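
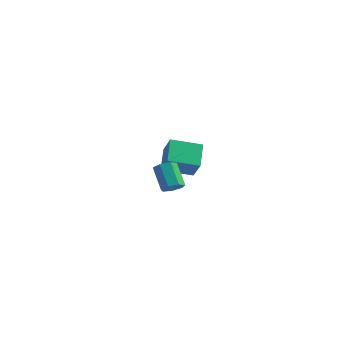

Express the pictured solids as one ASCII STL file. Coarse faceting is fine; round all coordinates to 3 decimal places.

solid 
facet normal 0.562 -0.253 -0.788
outer loop
vertex 4.165 -3.193 -1.348
vertex 3.68 -3.074 -1.732
vertex 4.132 -2.681 -1.536
endloop
endfacet
facet normal 0.825 0.241 0.511
outer loop
vertex 4.165 -3.193 -1.348
vertex 4.132 -2.681 -1.536
vertex 3.305 -2.805 -0.143
endloop
endfacet
facet normal 0.825 0.242 0.511
outer loop
vertex 3.305 -2.805 -0.143
vertex 4.132 -2.681 -1.536
vertex 3.272 -2.293 -0.332
endloop
endfacet
facet normal -0.562 0.254 0.787
outer loop
vertex 3.305 -2.805 -0.143
vertex 3.272 -2.293 -0.332
vertex 2.82 -2.686 -0.528
endloop
endfacet
facet normal 0.561 -0.253 -0.788
outer loop
vertex 4.132 -2.681 -1.536
vertex 3.68 -3.074 -1.732
vertex 3.758 -2.464 -1.872
endloop
endfacet
facet normal 0.468 0.883 0.050
outer loop
vertex 4.132 -2.681 -1.536
vertex 3.758 -2.464 -1.872
vertex 3.272 -2.293 -0.332
endloop
endfacet
facet normal 0.467 0.883 0.049
outer loop
vertex 3.272 -2.293 -0.332
vertex 3.758 -2.464 -1.872
vertex 2.899 -2.077 -0.667
endloop
endfacet
facet normal -0.561 0.253 0.788
outer loop
vertex 3.272 -2.293 -0.332
vertex 2.899 -2.077 -0.667
vertex 2.82 -2.686 -0.528
endloop
endfacet
facet normal 0.563 -0.253 -0.787
outer loop
vertex 3.758 -2.464 -1.872
vertex 3.68 -3.074 -1.732
vertex 3.326 -2.707 -2.103
endloop
endfacet
facet normal -0.243 0.860 -0.449
outer loop
vertex 3.758 -2.464 -1.872
vertex 3.326 -2.707 -2.103
vertex 2.899 -2.077 -0.667
endloop
endfacet
facet normal -0.243 0.860 -0.449
outer loop
vertex 2.899 -2.077 -0.667
vertex 3.326 -2.707 -2.103
vertex 2.466 -2.32 -0.898
endloop
endfacet
facet normal -0.562 0.253 0.788
outer loop
vertex 2.899 -2.077 -0.667
vertex 2.466 -2.32 -0.898
vertex 2.82 -2.686 -0.528
endloop
endfacet
facet normal 0.562 -0.254 -0.787
outer loop
vertex 3.326 -2.707 -2.103
vertex 3.68 -3.074 -1.732
vertex 3.16 -3.226 -2.054
endloop
endfacet
facet normal -0.770 0.189 -0.610
outer loop
vertex 3.326 -2.707 -2.103
vertex 3.16 -3.226 -2.054
vertex 2.466 -2.32 -0.898
endloop
endfacet
facet normal -0.769 0.190 -0.610
outer loop
vertex 2.466 -2.32 -0.898
vertex 3.16 -3.226 -2.054
vertex 2.3 -2.838 -0.85
endloop
endfacet
facet normal -0.562 0.253 0.788
outer loop
vertex 2.466 -2.32 -0.898
vertex 2.3 -2.838 -0.85
vertex 2.82 -2.686 -0.528
endloop
endfacet
facet normal 0.562 -0.252 -0.788
outer loop
vertex 3.16 -3.226 -2.054
vertex 3.68 -3.074 -1.732
vertex 3.386 -3.63 -1.764
endloop
endfacet
facet normal -0.717 -0.624 -0.311
outer loop
vertex 3.16 -3.226 -2.054
vertex 3.386 -3.63 -1.764
vertex 2.3 -2.838 -0.85
endloop
endfacet
facet normal -0.717 -0.624 -0.311
outer loop
vertex 2.3 -2.838 -0.85
vertex 3.386 -3.63 -1.764
vertex 2.526 -3.243 -0.559
endloop
endfacet
facet normal -0.562 0.253 0.788
outer loop
vertex 2.3 -2.838 -0.85
vertex 2.526 -3.243 -0.559
vertex 2.82 -2.686 -0.528
endloop
endfacet
facet normal 0.563 -0.252 -0.787
outer loop
vertex 3.386 -3.63 -1.764
vertex 3.68 -3.074 -1.732
vertex 3.833 -3.615 -1.449
endloop
endfacet
facet normal -0.124 -0.967 0.222
outer loop
vertex 3.386 -3.63 -1.764
vertex 3.833 -3.615 -1.449
vertex 2.526 -3.243 -0.559
endloop
endfacet
facet normal -0.124 -0.967 0.222
outer loop
vertex 2.526 -3.243 -0.559
vertex 3.833 -3.615 -1.449
vertex 2.973 -3.228 -0.244
endloop
endfacet
facet normal -0.563 0.253 0.787
outer loop
vertex 2.526 -3.243 -0.559
vertex 2.973 -3.228 -0.244
vertex 2.82 -2.686 -0.528
endloop
endfacet
facet normal 0.562 -0.253 -0.788
outer loop
vertex 3.833 -3.615 -1.449
vertex 3.68 -3.074 -1.732
vertex 4.165 -3.193 -1.348
endloop
endfacet
facet normal 0.561 -0.582 0.588
outer loop
vertex 3.833 -3.615 -1.449
vertex 4.165 -3.193 -1.348
vertex 2.973 -3.228 -0.244
endloop
endfacet
facet normal 0.562 -0.582 0.588
outer loop
vertex 2.973 -3.228 -0.244
vertex 4.165 -3.193 -1.348
vertex 3.305 -2.805 -0.143
endloop
endfacet
facet normal -0.562 0.254 0.787
outer loop
vertex 2.973 -3.228 -0.244
vertex 3.305 -2.805 -0.143
vertex 2.82 -2.686 -0.528
endloop
endfacet
facet normal -0.678 -0.694 0.241
outer loop
vertex -1.165 2.208 -2.396
vertex -1.853 3.269 -1.274
vertex -2.089 2.74 -3.465
endloop
endfacet
facet normal 0.407 -0.628 -0.664
outer loop
vertex -0.847 4.011 -3.906
vertex -1.165 2.208 -2.396
vertex -2.089 2.74 -3.465
endloop
endfacet
facet normal -0.679 -0.694 0.241
outer loop
vertex -2.089 2.74 -3.465
vertex -1.853 3.269 -1.274
vertex -2.776 3.801 -2.344
endloop
endfacet
facet normal -0.612 0.352 -0.708
outer loop
vertex -2.776 3.801 -2.344
vertex -0.847 4.011 -3.906
vertex -2.089 2.74 -3.465
endloop
endfacet
facet normal 0.612 -0.352 0.708
outer loop
vertex -1.165 2.208 -2.396
vertex -0.611 4.54 -1.715
vertex -1.853 3.269 -1.274
endloop
endfacet
facet normal 0.407 -0.628 -0.663
outer loop
vertex 0.076 3.479 -2.836
vertex -1.165 2.208 -2.396
vertex -0.847 4.011 -3.906
endloop
endfacet
facet normal 0.612 -0.352 0.708
outer loop
vertex 0.076 3.479 -2.836
vertex -0.611 4.54 -1.715
vertex -1.165 2.208 -2.396
endloop
endfacet
facet normal -0.407 0.628 0.663
outer loop
vertex -1.853 3.269 -1.274
vertex -0.611 4.54 -1.715
vertex -2.776 3.801 -2.344
endloop
endfacet
facet normal -0.612 0.352 -0.708
outer loop
vertex -1.535 5.072 -2.784
vertex -0.847 4.011 -3.906
vertex -2.776 3.801 -2.344
endloop
endfacet
facet normal -0.407 0.627 0.664
outer loop
vertex -2.776 3.801 -2.344
vertex -0.611 4.54 -1.715
vertex -1.535 5.072 -2.784
endloop
endfacet
facet normal 0.679 0.694 -0.240
outer loop
vertex -1.535 5.072 -2.784
vertex 0.076 3.479 -2.836
vertex -0.847 4.011 -3.906
endloop
endfacet
facet normal 0.678 0.694 -0.241
outer loop
vertex -0.611 4.54 -1.715
vertex 0.076 3.479 -2.836
vertex -1.535 5.072 -2.784
endloop
endfacet

endsolid


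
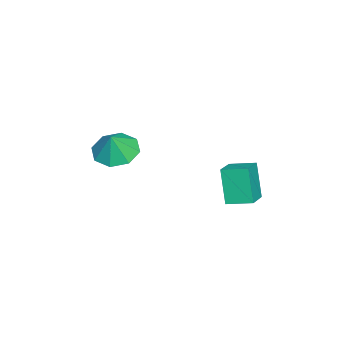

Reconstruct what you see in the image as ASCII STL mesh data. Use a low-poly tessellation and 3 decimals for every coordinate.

solid 
facet normal -0.440 0.047 -0.897
outer loop
vertex 3.472 -3.258 -0.051
vertex 2.655 -3.255 0.35
vertex 3.247 -2.614 0.093
endloop
endfacet
facet normal 0.931 0.270 0.247
outer loop
vertex 3.472 -3.258 -0.051
vertex 3.247 -2.614 0.093
vertex 3.125 -3.305 1.31
endloop
endfacet
facet normal -0.439 0.046 -0.897
outer loop
vertex 3.247 -2.614 0.093
vertex 2.655 -3.255 0.35
vertex 2.675 -2.346 0.387
endloop
endfacet
facet normal 0.558 0.696 0.451
outer loop
vertex 3.247 -2.614 0.093
vertex 2.675 -2.346 0.387
vertex 3.125 -3.305 1.31
endloop
endfacet
facet normal -0.440 0.046 -0.897
outer loop
vertex 2.675 -2.346 0.387
vertex 2.655 -3.255 0.35
vertex 2.092 -2.611 0.659
endloop
endfacet
facet normal 0.017 0.698 0.716
outer loop
vertex 2.675 -2.346 0.387
vertex 2.092 -2.611 0.659
vertex 3.125 -3.305 1.31
endloop
endfacet
facet normal -0.440 0.046 -0.897
outer loop
vertex 2.092 -2.611 0.659
vertex 2.655 -3.255 0.35
vertex 1.838 -3.253 0.751
endloop
endfacet
facet normal -0.374 0.275 0.886
outer loop
vertex 2.092 -2.611 0.659
vertex 1.838 -3.253 0.751
vertex 3.125 -3.305 1.31
endloop
endfacet
facet normal -0.440 0.046 -0.897
outer loop
vertex 1.838 -3.253 0.751
vertex 2.655 -3.255 0.35
vertex 2.062 -3.896 0.608
endloop
endfacet
facet normal -0.388 -0.327 0.862
outer loop
vertex 1.838 -3.253 0.751
vertex 2.062 -3.896 0.608
vertex 3.125 -3.305 1.31
endloop
endfacet
facet normal -0.441 0.047 -0.897
outer loop
vertex 2.062 -3.896 0.608
vertex 2.655 -3.255 0.35
vertex 2.634 -4.164 0.313
endloop
endfacet
facet normal -0.015 -0.754 0.657
outer loop
vertex 2.062 -3.896 0.608
vertex 2.634 -4.164 0.313
vertex 3.125 -3.305 1.31
endloop
endfacet
facet normal -0.439 0.047 -0.897
outer loop
vertex 2.634 -4.164 0.313
vertex 2.655 -3.255 0.35
vertex 3.218 -3.9 0.041
endloop
endfacet
facet normal 0.524 -0.756 0.393
outer loop
vertex 2.634 -4.164 0.313
vertex 3.218 -3.9 0.041
vertex 3.125 -3.305 1.31
endloop
endfacet
facet normal -0.440 0.046 -0.897
outer loop
vertex 3.218 -3.9 0.041
vertex 2.655 -3.255 0.35
vertex 3.472 -3.258 -0.051
endloop
endfacet
facet normal 0.917 -0.331 0.222
outer loop
vertex 3.218 -3.9 0.041
vertex 3.472 -3.258 -0.051
vertex 3.125 -3.305 1.31
endloop
endfacet
facet normal -0.941 0.083 -0.327
outer loop
vertex 0.922 0.562 -0.946
vertex 0.935 1.588 -0.724
vertex 1.454 0.869 -2.401
endloop
endfacet
facet normal -0.012 -0.977 -0.211
outer loop
vertex 2.565 0.772 -2.016
vertex 0.922 0.562 -0.946
vertex 1.454 0.869 -2.401
endloop
endfacet
facet normal -0.942 0.082 -0.327
outer loop
vertex 1.454 0.869 -2.401
vertex 0.935 1.588 -0.724
vertex 1.467 1.895 -2.18
endloop
endfacet
facet normal 0.336 0.194 -0.922
outer loop
vertex 1.467 1.895 -2.18
vertex 2.565 0.772 -2.016
vertex 1.454 0.869 -2.401
endloop
endfacet
facet normal -0.336 -0.195 0.921
outer loop
vertex 0.922 0.562 -0.946
vertex 2.046 1.491 -0.339
vertex 0.935 1.588 -0.724
endloop
endfacet
facet normal -0.012 -0.978 -0.211
outer loop
vertex 2.033 0.465 -0.56
vertex 0.922 0.562 -0.946
vertex 2.565 0.772 -2.016
endloop
endfacet
facet normal -0.337 -0.194 0.921
outer loop
vertex 2.033 0.465 -0.56
vertex 2.046 1.491 -0.339
vertex 0.922 0.562 -0.946
endloop
endfacet
facet normal 0.012 0.977 0.211
outer loop
vertex 0.935 1.588 -0.724
vertex 2.046 1.491 -0.339
vertex 1.467 1.895 -2.18
endloop
endfacet
facet normal 0.337 0.195 -0.921
outer loop
vertex 2.578 1.798 -1.794
vertex 2.565 0.772 -2.016
vertex 1.467 1.895 -2.18
endloop
endfacet
facet normal 0.012 0.977 0.211
outer loop
vertex 1.467 1.895 -2.18
vertex 2.046 1.491 -0.339
vertex 2.578 1.798 -1.794
endloop
endfacet
facet normal 0.942 -0.083 0.327
outer loop
vertex 2.578 1.798 -1.794
vertex 2.033 0.465 -0.56
vertex 2.565 0.772 -2.016
endloop
endfacet
facet normal 0.941 -0.082 0.327
outer loop
vertex 2.046 1.491 -0.339
vertex 2.033 0.465 -0.56
vertex 2.578 1.798 -1.794
endloop
endfacet

endsolid


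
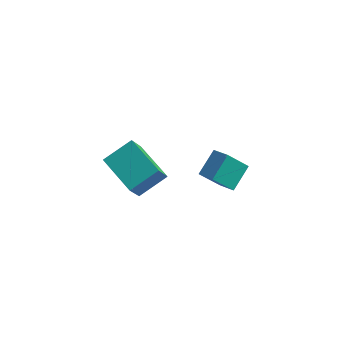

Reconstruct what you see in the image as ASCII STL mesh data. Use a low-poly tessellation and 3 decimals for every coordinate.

solid 
facet normal -0.552 -0.696 -0.460
outer loop
vertex -1.456 0.281 -2.945
vertex -3.249 1.261 -2.277
vertex -1.469 1.336 -4.526
endloop
endfacet
facet normal 0.834 -0.456 -0.311
outer loop
vertex -0.531 2.519 -3.743
vertex -1.456 0.281 -2.945
vertex -1.469 1.336 -4.526
endloop
endfacet
facet normal -0.552 -0.696 -0.460
outer loop
vertex -1.469 1.336 -4.526
vertex -3.249 1.261 -2.277
vertex -3.262 2.316 -3.857
endloop
endfacet
facet normal -0.007 0.556 -0.831
outer loop
vertex -3.262 2.316 -3.857
vertex -0.531 2.519 -3.743
vertex -1.469 1.336 -4.526
endloop
endfacet
facet normal 0.006 -0.555 0.832
outer loop
vertex -1.456 0.281 -2.945
vertex -2.311 2.444 -1.494
vertex -3.249 1.261 -2.277
endloop
endfacet
facet normal 0.834 -0.456 -0.311
outer loop
vertex -0.518 1.464 -2.163
vertex -1.456 0.281 -2.945
vertex -0.531 2.519 -3.743
endloop
endfacet
facet normal 0.007 -0.555 0.832
outer loop
vertex -0.518 1.464 -2.163
vertex -2.311 2.444 -1.494
vertex -1.456 0.281 -2.945
endloop
endfacet
facet normal -0.834 0.456 0.311
outer loop
vertex -3.249 1.261 -2.277
vertex -2.311 2.444 -1.494
vertex -3.262 2.316 -3.857
endloop
endfacet
facet normal -0.007 0.555 -0.832
outer loop
vertex -2.324 3.499 -3.075
vertex -0.531 2.519 -3.743
vertex -3.262 2.316 -3.857
endloop
endfacet
facet normal -0.834 0.456 0.311
outer loop
vertex -3.262 2.316 -3.857
vertex -2.311 2.444 -1.494
vertex -2.324 3.499 -3.075
endloop
endfacet
facet normal 0.552 0.696 0.460
outer loop
vertex -2.324 3.499 -3.075
vertex -0.518 1.464 -2.163
vertex -0.531 2.519 -3.743
endloop
endfacet
facet normal 0.552 0.696 0.460
outer loop
vertex -2.311 2.444 -1.494
vertex -0.518 1.464 -2.163
vertex -2.324 3.499 -3.075
endloop
endfacet
facet normal -0.603 -0.345 0.719
outer loop
vertex 3.302 -1.465 1.897
vertex 3.538 -0.318 2.645
vertex 2.468 -0.987 1.427
endloop
endfacet
facet normal -0.170 -0.826 -0.538
outer loop
vertex 3.282 -0.522 0.455
vertex 3.302 -1.465 1.897
vertex 2.468 -0.987 1.427
endloop
endfacet
facet normal -0.603 -0.344 0.719
outer loop
vertex 2.468 -0.987 1.427
vertex 3.538 -0.318 2.645
vertex 2.704 0.16 2.174
endloop
endfacet
facet normal -0.780 0.446 -0.439
outer loop
vertex 2.704 0.16 2.174
vertex 3.282 -0.522 0.455
vertex 2.468 -0.987 1.427
endloop
endfacet
facet normal 0.780 -0.447 0.439
outer loop
vertex 3.302 -1.465 1.897
vertex 4.352 0.147 1.673
vertex 3.538 -0.318 2.645
endloop
endfacet
facet normal -0.170 -0.826 -0.538
outer loop
vertex 4.116 -1.0 0.926
vertex 3.302 -1.465 1.897
vertex 3.282 -0.522 0.455
endloop
endfacet
facet normal 0.779 -0.447 0.439
outer loop
vertex 4.116 -1.0 0.926
vertex 4.352 0.147 1.673
vertex 3.302 -1.465 1.897
endloop
endfacet
facet normal 0.170 0.826 0.537
outer loop
vertex 3.538 -0.318 2.645
vertex 4.352 0.147 1.673
vertex 2.704 0.16 2.174
endloop
endfacet
facet normal -0.779 0.447 -0.439
outer loop
vertex 3.518 0.625 1.203
vertex 3.282 -0.522 0.455
vertex 2.704 0.16 2.174
endloop
endfacet
facet normal 0.170 0.826 0.538
outer loop
vertex 2.704 0.16 2.174
vertex 4.352 0.147 1.673
vertex 3.518 0.625 1.203
endloop
endfacet
facet normal 0.604 0.345 -0.719
outer loop
vertex 3.518 0.625 1.203
vertex 4.116 -1.0 0.926
vertex 3.282 -0.522 0.455
endloop
endfacet
facet normal 0.603 0.345 -0.720
outer loop
vertex 4.352 0.147 1.673
vertex 4.116 -1.0 0.926
vertex 3.518 0.625 1.203
endloop
endfacet

endsolid


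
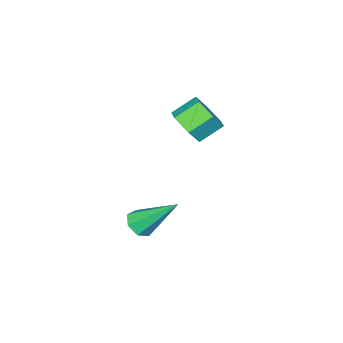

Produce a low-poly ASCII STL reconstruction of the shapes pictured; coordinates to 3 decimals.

solid 
facet normal 0.765 -0.335 -0.550
outer loop
vertex 1.12 0.181 2.127
vertex 0.663 0.281 1.43
vertex 1.141 0.911 1.712
endloop
endfacet
facet normal 0.643 0.364 0.674
outer loop
vertex 1.12 0.181 2.127
vertex 1.141 0.911 1.712
vertex 0.255 0.559 2.748
endloop
endfacet
facet normal 0.642 0.365 0.674
outer loop
vertex 0.255 0.559 2.748
vertex 1.141 0.911 1.712
vertex 0.275 1.289 2.333
endloop
endfacet
facet normal -0.766 0.334 0.550
outer loop
vertex 0.255 0.559 2.748
vertex 0.275 1.289 2.333
vertex -0.203 0.659 2.05
endloop
endfacet
facet normal 0.765 -0.335 -0.550
outer loop
vertex 1.141 0.911 1.712
vertex 0.663 0.281 1.43
vertex 0.684 1.011 1.015
endloop
endfacet
facet normal 0.343 0.935 -0.091
outer loop
vertex 1.141 0.911 1.712
vertex 0.684 1.011 1.015
vertex 0.275 1.289 2.333
endloop
endfacet
facet normal 0.343 0.935 -0.091
outer loop
vertex 0.275 1.289 2.333
vertex 0.684 1.011 1.015
vertex -0.182 1.389 1.636
endloop
endfacet
facet normal -0.766 0.334 0.550
outer loop
vertex 0.275 1.289 2.333
vertex -0.182 1.389 1.636
vertex -0.203 0.659 2.05
endloop
endfacet
facet normal 0.765 -0.335 -0.550
outer loop
vertex 0.684 1.011 1.015
vertex 0.663 0.281 1.43
vertex 0.205 0.381 0.732
endloop
endfacet
facet normal -0.299 0.571 -0.765
outer loop
vertex 0.684 1.011 1.015
vertex 0.205 0.381 0.732
vertex -0.182 1.389 1.636
endloop
endfacet
facet normal -0.300 0.571 -0.765
outer loop
vertex -0.182 1.389 1.636
vertex 0.205 0.381 0.732
vertex -0.66 0.759 1.353
endloop
endfacet
facet normal -0.766 0.334 0.550
outer loop
vertex -0.182 1.389 1.636
vertex -0.66 0.759 1.353
vertex -0.203 0.659 2.05
endloop
endfacet
facet normal 0.766 -0.334 -0.550
outer loop
vertex 0.205 0.381 0.732
vertex 0.663 0.281 1.43
vertex 0.185 -0.349 1.147
endloop
endfacet
facet normal -0.643 -0.365 -0.673
outer loop
vertex 0.205 0.381 0.732
vertex 0.185 -0.349 1.147
vertex -0.66 0.759 1.353
endloop
endfacet
facet normal -0.642 -0.365 -0.674
outer loop
vertex -0.66 0.759 1.353
vertex 0.185 -0.349 1.147
vertex -0.681 0.029 1.768
endloop
endfacet
facet normal -0.765 0.335 0.550
outer loop
vertex -0.66 0.759 1.353
vertex -0.681 0.029 1.768
vertex -0.203 0.659 2.05
endloop
endfacet
facet normal 0.766 -0.334 -0.550
outer loop
vertex 0.185 -0.349 1.147
vertex 0.663 0.281 1.43
vertex 0.642 -0.449 1.844
endloop
endfacet
facet normal -0.343 -0.935 0.091
outer loop
vertex 0.185 -0.349 1.147
vertex 0.642 -0.449 1.844
vertex -0.681 0.029 1.768
endloop
endfacet
facet normal -0.343 -0.935 0.091
outer loop
vertex -0.681 0.029 1.768
vertex 0.642 -0.449 1.844
vertex -0.224 -0.071 2.465
endloop
endfacet
facet normal -0.765 0.335 0.550
outer loop
vertex -0.681 0.029 1.768
vertex -0.224 -0.071 2.465
vertex -0.203 0.659 2.05
endloop
endfacet
facet normal 0.766 -0.334 -0.550
outer loop
vertex 0.642 -0.449 1.844
vertex 0.663 0.281 1.43
vertex 1.12 0.181 2.127
endloop
endfacet
facet normal 0.299 -0.571 0.765
outer loop
vertex 0.642 -0.449 1.844
vertex 1.12 0.181 2.127
vertex -0.224 -0.071 2.465
endloop
endfacet
facet normal 0.299 -0.571 0.764
outer loop
vertex -0.224 -0.071 2.465
vertex 1.12 0.181 2.127
vertex 0.255 0.559 2.748
endloop
endfacet
facet normal -0.765 0.335 0.550
outer loop
vertex -0.224 -0.071 2.465
vertex 0.255 0.559 2.748
vertex -0.203 0.659 2.05
endloop
endfacet
facet normal 0.282 -0.640 -0.714
outer loop
vertex 3.043 -0.307 -2.436
vertex 2.79 0.078 -2.881
vertex 3.385 0.077 -2.645
endloop
endfacet
facet normal 0.636 -0.155 0.756
outer loop
vertex 3.043 -0.307 -2.436
vertex 3.385 0.077 -2.645
vertex 2.19 1.442 -1.359
endloop
endfacet
facet normal 0.282 -0.640 -0.715
outer loop
vertex 3.385 0.077 -2.645
vertex 2.79 0.078 -2.881
vertex 3.28 0.462 -3.031
endloop
endfacet
facet normal 0.834 0.487 0.259
outer loop
vertex 3.385 0.077 -2.645
vertex 3.28 0.462 -3.031
vertex 2.19 1.442 -1.359
endloop
endfacet
facet normal 0.282 -0.640 -0.715
outer loop
vertex 3.28 0.462 -3.031
vertex 2.79 0.078 -2.881
vertex 2.806 0.558 -3.304
endloop
endfacet
facet normal 0.349 0.890 -0.294
outer loop
vertex 3.28 0.462 -3.031
vertex 2.806 0.558 -3.304
vertex 2.19 1.442 -1.359
endloop
endfacet
facet normal 0.282 -0.640 -0.715
outer loop
vertex 2.806 0.558 -3.304
vertex 2.79 0.078 -2.881
vertex 2.32 0.293 -3.259
endloop
endfacet
facet normal -0.453 0.749 -0.484
outer loop
vertex 2.806 0.558 -3.304
vertex 2.32 0.293 -3.259
vertex 2.19 1.442 -1.359
endloop
endfacet
facet normal 0.282 -0.640 -0.715
outer loop
vertex 2.32 0.293 -3.259
vertex 2.79 0.078 -2.881
vertex 2.189 -0.134 -2.928
endloop
endfacet
facet normal -0.971 0.168 -0.168
outer loop
vertex 2.32 0.293 -3.259
vertex 2.189 -0.134 -2.928
vertex 2.19 1.442 -1.359
endloop
endfacet
facet normal 0.282 -0.640 -0.714
outer loop
vertex 2.189 -0.134 -2.928
vertex 2.79 0.078 -2.881
vertex 2.51 -0.401 -2.562
endloop
endfacet
facet normal -0.813 -0.411 0.413
outer loop
vertex 2.189 -0.134 -2.928
vertex 2.51 -0.401 -2.562
vertex 2.19 1.442 -1.359
endloop
endfacet
facet normal 0.282 -0.640 -0.714
outer loop
vertex 2.51 -0.401 -2.562
vertex 2.79 0.078 -2.881
vertex 3.043 -0.307 -2.436
endloop
endfacet
facet normal -0.097 -0.556 0.826
outer loop
vertex 2.51 -0.401 -2.562
vertex 3.043 -0.307 -2.436
vertex 2.19 1.442 -1.359
endloop
endfacet

endsolid


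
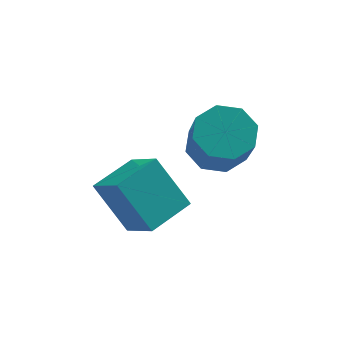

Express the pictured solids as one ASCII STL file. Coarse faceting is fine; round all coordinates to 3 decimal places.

solid 
facet normal -0.060 0.557 -0.828
outer loop
vertex 1.684 2.949 -3.143
vertex 0.82 3.398 -2.778
vertex 1.837 3.602 -2.715
endloop
endfacet
facet normal 0.979 -0.127 -0.157
outer loop
vertex 1.684 2.949 -3.143
vertex 1.837 3.602 -2.715
vertex 1.805 1.834 -1.488
endloop
endfacet
facet normal 0.979 -0.127 -0.157
outer loop
vertex 1.805 1.834 -1.488
vertex 1.837 3.602 -2.715
vertex 1.958 2.486 -1.059
endloop
endfacet
facet normal 0.061 -0.559 0.827
outer loop
vertex 1.805 1.834 -1.488
vertex 1.958 2.486 -1.059
vertex 0.94 2.282 -1.122
endloop
endfacet
facet normal -0.061 0.558 -0.827
outer loop
vertex 1.837 3.602 -2.715
vertex 0.82 3.398 -2.778
vertex 1.395 4.135 -2.323
endloop
endfacet
facet normal 0.829 0.490 0.269
outer loop
vertex 1.837 3.602 -2.715
vertex 1.395 4.135 -2.323
vertex 1.958 2.486 -1.059
endloop
endfacet
facet normal 0.830 0.489 0.269
outer loop
vertex 1.958 2.486 -1.059
vertex 1.395 4.135 -2.323
vertex 1.516 3.02 -0.667
endloop
endfacet
facet normal 0.061 -0.558 0.828
outer loop
vertex 1.958 2.486 -1.059
vertex 1.516 3.02 -0.667
vertex 0.94 2.282 -1.122
endloop
endfacet
facet normal -0.060 0.558 -0.828
outer loop
vertex 1.395 4.135 -2.323
vertex 0.82 3.398 -2.778
vertex 0.615 4.236 -2.198
endloop
endfacet
facet normal 0.193 0.820 0.538
outer loop
vertex 1.395 4.135 -2.323
vertex 0.615 4.236 -2.198
vertex 1.516 3.02 -0.667
endloop
endfacet
facet normal 0.193 0.820 0.538
outer loop
vertex 1.516 3.02 -0.667
vertex 0.615 4.236 -2.198
vertex 0.736 3.121 -0.542
endloop
endfacet
facet normal 0.060 -0.558 0.828
outer loop
vertex 1.516 3.02 -0.667
vertex 0.736 3.121 -0.542
vertex 0.94 2.282 -1.122
endloop
endfacet
facet normal -0.061 0.558 -0.828
outer loop
vertex 0.615 4.236 -2.198
vertex 0.82 3.398 -2.778
vertex -0.045 3.846 -2.412
endloop
endfacet
facet normal -0.556 0.670 0.492
outer loop
vertex 0.615 4.236 -2.198
vertex -0.045 3.846 -2.412
vertex 0.736 3.121 -0.542
endloop
endfacet
facet normal -0.556 0.670 0.492
outer loop
vertex 0.736 3.121 -0.542
vertex -0.045 3.846 -2.412
vertex 0.076 2.731 -0.757
endloop
endfacet
facet normal 0.060 -0.558 0.828
outer loop
vertex 0.736 3.121 -0.542
vertex 0.076 2.731 -0.757
vertex 0.94 2.282 -1.122
endloop
endfacet
facet normal -0.061 0.559 -0.827
outer loop
vertex -0.045 3.846 -2.412
vertex 0.82 3.398 -2.778
vertex -0.198 3.194 -2.841
endloop
endfacet
facet normal -0.979 0.127 0.157
outer loop
vertex -0.045 3.846 -2.412
vertex -0.198 3.194 -2.841
vertex 0.076 2.731 -0.757
endloop
endfacet
facet normal -0.979 0.127 0.157
outer loop
vertex 0.076 2.731 -0.757
vertex -0.198 3.194 -2.841
vertex -0.077 2.078 -1.185
endloop
endfacet
facet normal 0.060 -0.557 0.828
outer loop
vertex 0.076 2.731 -0.757
vertex -0.077 2.078 -1.185
vertex 0.94 2.282 -1.122
endloop
endfacet
facet normal -0.061 0.558 -0.828
outer loop
vertex -0.198 3.194 -2.841
vertex 0.82 3.398 -2.778
vertex 0.244 2.66 -3.233
endloop
endfacet
facet normal -0.830 -0.489 -0.269
outer loop
vertex -0.198 3.194 -2.841
vertex 0.244 2.66 -3.233
vertex -0.077 2.078 -1.185
endloop
endfacet
facet normal -0.829 -0.490 -0.269
outer loop
vertex -0.077 2.078 -1.185
vertex 0.244 2.66 -3.233
vertex 0.365 1.545 -1.577
endloop
endfacet
facet normal 0.061 -0.558 0.827
outer loop
vertex -0.077 2.078 -1.185
vertex 0.365 1.545 -1.577
vertex 0.94 2.282 -1.122
endloop
endfacet
facet normal -0.060 0.558 -0.828
outer loop
vertex 0.244 2.66 -3.233
vertex 0.82 3.398 -2.778
vertex 1.024 2.559 -3.358
endloop
endfacet
facet normal -0.193 -0.820 -0.538
outer loop
vertex 0.244 2.66 -3.233
vertex 1.024 2.559 -3.358
vertex 0.365 1.545 -1.577
endloop
endfacet
facet normal -0.193 -0.820 -0.538
outer loop
vertex 0.365 1.545 -1.577
vertex 1.024 2.559 -3.358
vertex 1.145 1.444 -1.702
endloop
endfacet
facet normal 0.060 -0.558 0.828
outer loop
vertex 0.365 1.545 -1.577
vertex 1.145 1.444 -1.702
vertex 0.94 2.282 -1.122
endloop
endfacet
facet normal -0.060 0.558 -0.828
outer loop
vertex 1.024 2.559 -3.358
vertex 0.82 3.398 -2.778
vertex 1.684 2.949 -3.143
endloop
endfacet
facet normal 0.556 -0.670 -0.492
outer loop
vertex 1.024 2.559 -3.358
vertex 1.684 2.949 -3.143
vertex 1.145 1.444 -1.702
endloop
endfacet
facet normal 0.556 -0.670 -0.492
outer loop
vertex 1.145 1.444 -1.702
vertex 1.684 2.949 -3.143
vertex 1.805 1.834 -1.488
endloop
endfacet
facet normal 0.061 -0.558 0.828
outer loop
vertex 1.145 1.444 -1.702
vertex 1.805 1.834 -1.488
vertex 0.94 2.282 -1.122
endloop
endfacet
facet normal -0.496 0.399 0.771
outer loop
vertex -2.441 0.232 -1.596
vertex -1.223 1.253 -1.34
vertex -3.135 1.311 -2.601
endloop
endfacet
facet normal -0.756 -0.635 -0.159
outer loop
vertex -2.157 0.527 -4.12
vertex -2.441 0.232 -1.596
vertex -3.135 1.311 -2.601
endloop
endfacet
facet normal -0.497 0.398 0.771
outer loop
vertex -3.135 1.311 -2.601
vertex -1.223 1.253 -1.34
vertex -1.917 2.333 -2.344
endloop
endfacet
facet normal -0.426 0.663 -0.616
outer loop
vertex -1.917 2.333 -2.344
vertex -2.157 0.527 -4.12
vertex -3.135 1.311 -2.601
endloop
endfacet
facet normal 0.426 -0.663 0.616
outer loop
vertex -2.441 0.232 -1.596
vertex -0.245 0.469 -2.859
vertex -1.223 1.253 -1.34
endloop
endfacet
facet normal -0.757 -0.634 -0.159
outer loop
vertex -1.463 -0.553 -3.116
vertex -2.441 0.232 -1.596
vertex -2.157 0.527 -4.12
endloop
endfacet
facet normal 0.426 -0.663 0.616
outer loop
vertex -1.463 -0.553 -3.116
vertex -0.245 0.469 -2.859
vertex -2.441 0.232 -1.596
endloop
endfacet
facet normal 0.756 0.634 0.160
outer loop
vertex -1.223 1.253 -1.34
vertex -0.245 0.469 -2.859
vertex -1.917 2.333 -2.344
endloop
endfacet
facet normal -0.426 0.663 -0.616
outer loop
vertex -0.939 1.548 -3.864
vertex -2.157 0.527 -4.12
vertex -1.917 2.333 -2.344
endloop
endfacet
facet normal 0.756 0.635 0.159
outer loop
vertex -1.917 2.333 -2.344
vertex -0.245 0.469 -2.859
vertex -0.939 1.548 -3.864
endloop
endfacet
facet normal 0.496 -0.398 -0.771
outer loop
vertex -0.939 1.548 -3.864
vertex -1.463 -0.553 -3.116
vertex -2.157 0.527 -4.12
endloop
endfacet
facet normal 0.497 -0.398 -0.771
outer loop
vertex -0.245 0.469 -2.859
vertex -1.463 -0.553 -3.116
vertex -0.939 1.548 -3.864
endloop
endfacet

endsolid


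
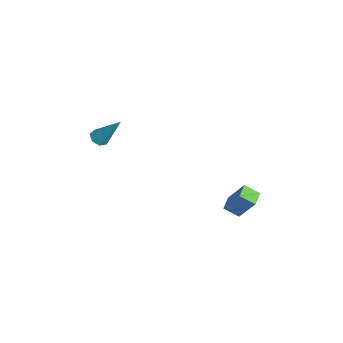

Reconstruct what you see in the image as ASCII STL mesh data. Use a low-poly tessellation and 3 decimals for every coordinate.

solid 
facet normal -0.899 0.414 0.147
outer loop
vertex 0.355 2.888 -3.329
vertex 0.909 3.607 -1.963
vertex 0.624 3.654 -3.842
endloop
endfacet
facet normal -0.338 -0.439 -0.833
outer loop
vertex 1.451 3.273 -3.977
vertex 0.355 2.888 -3.329
vertex 0.624 3.654 -3.842
endloop
endfacet
facet normal -0.898 0.415 0.147
outer loop
vertex 0.624 3.654 -3.842
vertex 0.909 3.607 -1.963
vertex 1.179 4.373 -2.476
endloop
endfacet
facet normal 0.280 0.798 -0.534
outer loop
vertex 1.179 4.373 -2.476
vertex 1.451 3.273 -3.977
vertex 0.624 3.654 -3.842
endloop
endfacet
facet normal -0.280 -0.798 0.534
outer loop
vertex 0.355 2.888 -3.329
vertex 1.736 3.226 -2.098
vertex 0.909 3.607 -1.963
endloop
endfacet
facet normal -0.338 -0.438 -0.833
outer loop
vertex 1.181 2.507 -3.464
vertex 0.355 2.888 -3.329
vertex 1.451 3.273 -3.977
endloop
endfacet
facet normal -0.281 -0.798 0.534
outer loop
vertex 1.181 2.507 -3.464
vertex 1.736 3.226 -2.098
vertex 0.355 2.888 -3.329
endloop
endfacet
facet normal 0.338 0.439 0.833
outer loop
vertex 0.909 3.607 -1.963
vertex 1.736 3.226 -2.098
vertex 1.179 4.373 -2.476
endloop
endfacet
facet normal 0.281 0.798 -0.534
outer loop
vertex 2.005 3.992 -2.611
vertex 1.451 3.273 -3.977
vertex 1.179 4.373 -2.476
endloop
endfacet
facet normal 0.338 0.439 0.832
outer loop
vertex 1.179 4.373 -2.476
vertex 1.736 3.226 -2.098
vertex 2.005 3.992 -2.611
endloop
endfacet
facet normal 0.898 -0.414 -0.146
outer loop
vertex 2.005 3.992 -2.611
vertex 1.181 2.507 -3.464
vertex 1.451 3.273 -3.977
endloop
endfacet
facet normal 0.898 -0.414 -0.147
outer loop
vertex 1.736 3.226 -2.098
vertex 1.181 2.507 -3.464
vertex 2.005 3.992 -2.611
endloop
endfacet
facet normal -0.345 -0.497 -0.796
outer loop
vertex 0.216 -3.65 1.402
vertex -0.296 -3.612 1.6
vertex -0.03 -3.263 1.267
endloop
endfacet
facet normal 0.844 0.420 -0.334
outer loop
vertex 0.216 -3.65 1.402
vertex -0.03 -3.263 1.267
vertex 0.416 -2.588 3.24
endloop
endfacet
facet normal -0.347 -0.496 -0.796
outer loop
vertex -0.03 -3.263 1.267
vertex -0.296 -3.612 1.6
vertex -0.476 -3.139 1.384
endloop
endfacet
facet normal 0.164 0.921 -0.352
outer loop
vertex -0.03 -3.263 1.267
vertex -0.476 -3.139 1.384
vertex 0.416 -2.588 3.24
endloop
endfacet
facet normal -0.346 -0.496 -0.797
outer loop
vertex -0.476 -3.139 1.384
vertex -0.296 -3.612 1.6
vertex -0.786 -3.371 1.663
endloop
endfacet
facet normal -0.578 0.815 0.036
outer loop
vertex -0.476 -3.139 1.384
vertex -0.786 -3.371 1.663
vertex 0.416 -2.588 3.24
endloop
endfacet
facet normal -0.347 -0.497 -0.796
outer loop
vertex -0.786 -3.371 1.663
vertex -0.296 -3.612 1.6
vertex -0.727 -3.784 1.895
endloop
endfacet
facet normal -0.824 0.184 0.537
outer loop
vertex -0.786 -3.371 1.663
vertex -0.727 -3.784 1.895
vertex 0.416 -2.588 3.24
endloop
endfacet
facet normal -0.346 -0.498 -0.795
outer loop
vertex -0.727 -3.784 1.895
vertex -0.296 -3.612 1.6
vertex -0.343 -4.067 1.905
endloop
endfacet
facet normal -0.388 -0.500 0.774
outer loop
vertex -0.727 -3.784 1.895
vertex -0.343 -4.067 1.905
vertex 0.416 -2.588 3.24
endloop
endfacet
facet normal -0.346 -0.497 -0.795
outer loop
vertex -0.343 -4.067 1.905
vertex -0.296 -3.612 1.6
vertex 0.076 -4.007 1.685
endloop
endfacet
facet normal 0.401 -0.719 0.568
outer loop
vertex -0.343 -4.067 1.905
vertex 0.076 -4.007 1.685
vertex 0.416 -2.588 3.24
endloop
endfacet
facet normal -0.345 -0.496 -0.797
outer loop
vertex 0.076 -4.007 1.685
vertex -0.296 -3.612 1.6
vertex 0.216 -3.65 1.402
endloop
endfacet
facet normal 0.947 -0.311 0.077
outer loop
vertex 0.076 -4.007 1.685
vertex 0.216 -3.65 1.402
vertex 0.416 -2.588 3.24
endloop
endfacet

endsolid


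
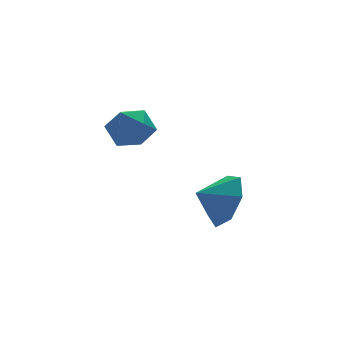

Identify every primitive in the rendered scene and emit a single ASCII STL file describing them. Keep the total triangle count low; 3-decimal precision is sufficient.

solid 
facet normal 0.869 -0.226 -0.440
outer loop
vertex 2.467 -3.091 0.399
vertex 1.983 -3.795 -0.195
vertex 2.147 -2.787 -0.388
endloop
endfacet
facet normal -0.334 0.826 0.455
outer loop
vertex 2.467 -3.091 0.399
vertex 2.147 -2.787 -0.388
vertex 1.097 -3.565 0.255
endloop
endfacet
facet normal 0.869 -0.226 -0.440
outer loop
vertex 2.147 -2.787 -0.388
vertex 1.983 -3.795 -0.195
vertex 1.704 -3.242 -1.03
endloop
endfacet
facet normal -0.633 0.767 -0.106
outer loop
vertex 2.147 -2.787 -0.388
vertex 1.704 -3.242 -1.03
vertex 1.097 -3.565 0.255
endloop
endfacet
facet normal 0.869 -0.226 -0.440
outer loop
vertex 1.704 -3.242 -1.03
vertex 1.983 -3.795 -0.195
vertex 1.471 -4.114 -1.042
endloop
endfacet
facet normal -0.899 0.245 -0.363
outer loop
vertex 1.704 -3.242 -1.03
vertex 1.471 -4.114 -1.042
vertex 1.097 -3.565 0.255
endloop
endfacet
facet normal 0.869 -0.226 -0.440
outer loop
vertex 1.471 -4.114 -1.042
vertex 1.983 -3.795 -0.195
vertex 1.624 -4.746 -0.416
endloop
endfacet
facet normal -0.930 -0.346 -0.122
outer loop
vertex 1.471 -4.114 -1.042
vertex 1.624 -4.746 -0.416
vertex 1.097 -3.565 0.255
endloop
endfacet
facet normal 0.869 -0.226 -0.440
outer loop
vertex 1.624 -4.746 -0.416
vertex 1.983 -3.795 -0.195
vertex 2.047 -4.662 0.376
endloop
endfacet
facet normal -0.704 -0.561 0.435
outer loop
vertex 1.624 -4.746 -0.416
vertex 2.047 -4.662 0.376
vertex 1.097 -3.565 0.255
endloop
endfacet
facet normal 0.869 -0.226 -0.440
outer loop
vertex 2.047 -4.662 0.376
vertex 1.983 -3.795 -0.195
vertex 2.422 -3.926 0.739
endloop
endfacet
facet normal -0.390 -0.240 0.889
outer loop
vertex 2.047 -4.662 0.376
vertex 2.422 -3.926 0.739
vertex 1.097 -3.565 0.255
endloop
endfacet
facet normal 0.869 -0.226 -0.440
outer loop
vertex 2.422 -3.926 0.739
vertex 1.983 -3.795 -0.195
vertex 2.467 -3.091 0.399
endloop
endfacet
facet normal -0.225 0.378 0.898
outer loop
vertex 2.422 -3.926 0.739
vertex 2.467 -3.091 0.399
vertex 1.097 -3.565 0.255
endloop
endfacet
facet normal -0.525 0.582 0.621
outer loop
vertex -0.104 -0.006 1.792
vertex 0.269 -0.381 2.459
vertex 0.621 0.311 2.108
endloop
endfacet
facet normal -0.402 0.916 0.003
outer loop
vertex -0.104 -0.006 1.792
vertex 0.621 0.311 2.108
vertex 0.508 0.264 1.265
endloop
endfacet
facet normal -0.678 0.519 -0.521
outer loop
vertex -0.104 -0.006 1.792
vertex 0.508 0.264 1.265
vertex 0.087 -0.456 1.095
endloop
endfacet
facet normal -0.972 -0.061 -0.227
outer loop
vertex -0.104 -0.006 1.792
vertex 0.087 -0.456 1.095
vertex -0.06 -0.855 1.833
endloop
endfacet
facet normal -0.878 -0.022 0.478
outer loop
vertex -0.104 -0.006 1.792
vertex -0.06 -0.855 1.833
vertex 0.269 -0.381 2.459
endloop
endfacet
facet normal 0.306 0.947 -0.094
outer loop
vertex 0.508 0.264 1.265
vertex 0.621 0.311 2.108
vertex 1.26 0.055 1.607
endloop
endfacet
facet normal 0.105 0.407 0.907
outer loop
vertex 0.621 0.311 2.108
vertex 0.269 -0.381 2.459
vertex 1.113 -0.344 2.345
endloop
endfacet
facet normal -0.466 -0.570 0.677
outer loop
vertex 0.269 -0.381 2.459
vertex -0.06 -0.855 1.833
vertex 0.692 -1.064 2.175
endloop
endfacet
facet normal -0.619 -0.633 -0.465
outer loop
vertex -0.06 -0.855 1.833
vertex 0.087 -0.456 1.095
vertex 0.579 -1.111 1.332
endloop
endfacet
facet normal -0.141 0.305 -0.942
outer loop
vertex 0.087 -0.456 1.095
vertex 0.508 0.264 1.265
vertex 0.931 -0.419 0.981
endloop
endfacet
facet normal 0.972 0.061 0.227
outer loop
vertex 1.304 -0.794 1.648
vertex 1.26 0.055 1.607
vertex 1.113 -0.344 2.345
endloop
endfacet
facet normal 0.678 -0.519 0.521
outer loop
vertex 1.304 -0.794 1.648
vertex 1.113 -0.344 2.345
vertex 0.692 -1.064 2.175
endloop
endfacet
facet normal 0.402 -0.916 -0.003
outer loop
vertex 1.304 -0.794 1.648
vertex 0.692 -1.064 2.175
vertex 0.579 -1.111 1.332
endloop
endfacet
facet normal 0.525 -0.582 -0.621
outer loop
vertex 1.304 -0.794 1.648
vertex 0.579 -1.111 1.332
vertex 0.931 -0.419 0.981
endloop
endfacet
facet normal 0.878 0.022 -0.478
outer loop
vertex 1.304 -0.794 1.648
vertex 0.931 -0.419 0.981
vertex 1.26 0.055 1.607
endloop
endfacet
facet normal 0.619 0.633 0.465
outer loop
vertex 1.113 -0.344 2.345
vertex 1.26 0.055 1.607
vertex 0.621 0.311 2.108
endloop
endfacet
facet normal 0.141 -0.305 0.942
outer loop
vertex 0.692 -1.064 2.175
vertex 1.113 -0.344 2.345
vertex 0.269 -0.381 2.459
endloop
endfacet
facet normal -0.306 -0.947 0.094
outer loop
vertex 0.579 -1.111 1.332
vertex 0.692 -1.064 2.175
vertex -0.06 -0.855 1.833
endloop
endfacet
facet normal -0.105 -0.407 -0.907
outer loop
vertex 0.931 -0.419 0.981
vertex 0.579 -1.111 1.332
vertex 0.087 -0.456 1.095
endloop
endfacet
facet normal 0.466 0.570 -0.677
outer loop
vertex 1.26 0.055 1.607
vertex 0.931 -0.419 0.981
vertex 0.508 0.264 1.265
endloop
endfacet

endsolid


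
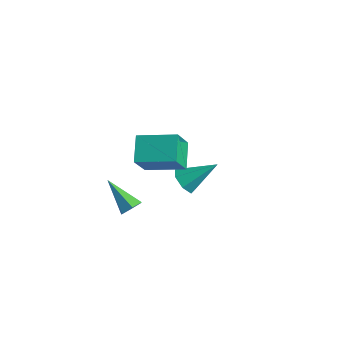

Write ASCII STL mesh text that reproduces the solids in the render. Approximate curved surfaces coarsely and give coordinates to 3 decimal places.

solid 
facet normal -0.496 -0.623 -0.605
outer loop
vertex 1.174 0.888 -5.016
vertex 0.422 1.086 -4.604
vertex 0.784 1.478 -5.304
endloop
endfacet
facet normal 0.831 0.332 -0.446
outer loop
vertex 1.174 0.888 -5.016
vertex 0.784 1.478 -5.304
vertex 1.478 2.414 -3.316
endloop
endfacet
facet normal -0.496 -0.623 -0.605
outer loop
vertex 0.784 1.478 -5.304
vertex 0.422 1.086 -4.604
vertex 0.122 1.773 -5.065
endloop
endfacet
facet normal 0.209 0.855 -0.475
outer loop
vertex 0.784 1.478 -5.304
vertex 0.122 1.773 -5.065
vertex 1.478 2.414 -3.316
endloop
endfacet
facet normal -0.496 -0.623 -0.605
outer loop
vertex 0.122 1.773 -5.065
vertex 0.422 1.086 -4.604
vertex -0.315 1.551 -4.479
endloop
endfacet
facet normal -0.440 0.898 0.012
outer loop
vertex 0.122 1.773 -5.065
vertex -0.315 1.551 -4.479
vertex 1.478 2.414 -3.316
endloop
endfacet
facet normal -0.496 -0.623 -0.605
outer loop
vertex -0.315 1.551 -4.479
vertex 0.422 1.086 -4.604
vertex -0.196 0.979 -3.987
endloop
endfacet
facet normal -0.628 0.428 0.650
outer loop
vertex -0.315 1.551 -4.479
vertex -0.196 0.979 -3.987
vertex 1.478 2.414 -3.316
endloop
endfacet
facet normal -0.496 -0.623 -0.605
outer loop
vertex -0.196 0.979 -3.987
vertex 0.422 1.086 -4.604
vertex 0.388 0.488 -3.96
endloop
endfacet
facet normal -0.212 -0.200 0.957
outer loop
vertex -0.196 0.979 -3.987
vertex 0.388 0.488 -3.96
vertex 1.478 2.414 -3.316
endloop
endfacet
facet normal -0.496 -0.623 -0.605
outer loop
vertex 0.388 0.488 -3.96
vertex 0.422 1.086 -4.604
vertex 0.998 0.447 -4.418
endloop
endfacet
facet normal 0.493 -0.514 0.702
outer loop
vertex 0.388 0.488 -3.96
vertex 0.998 0.447 -4.418
vertex 1.478 2.414 -3.316
endloop
endfacet
facet normal -0.496 -0.623 -0.605
outer loop
vertex 0.998 0.447 -4.418
vertex 0.422 1.086 -4.604
vertex 1.174 0.888 -5.016
endloop
endfacet
facet normal 0.958 -0.277 0.077
outer loop
vertex 0.998 0.447 -4.418
vertex 1.174 0.888 -5.016
vertex 1.478 2.414 -3.316
endloop
endfacet
facet normal -0.781 -0.593 -0.194
outer loop
vertex 2.222 -3.588 2.593
vertex 1.795 -2.561 1.177
vertex 3.14 -4.492 1.66
endloop
endfacet
facet normal 0.238 -0.570 0.786
outer loop
vertex 4.765 -3.259 2.063
vertex 2.222 -3.588 2.593
vertex 3.14 -4.492 1.66
endloop
endfacet
facet normal -0.782 -0.593 -0.193
outer loop
vertex 3.14 -4.492 1.66
vertex 1.795 -2.561 1.177
vertex 2.712 -3.466 0.244
endloop
endfacet
facet normal 0.577 -0.569 -0.586
outer loop
vertex 2.712 -3.466 0.244
vertex 4.765 -3.259 2.063
vertex 3.14 -4.492 1.66
endloop
endfacet
facet normal -0.577 0.569 0.586
outer loop
vertex 2.222 -3.588 2.593
vertex 3.42 -1.328 1.58
vertex 1.795 -2.561 1.177
endloop
endfacet
facet normal 0.238 -0.570 0.787
outer loop
vertex 3.848 -2.354 2.996
vertex 2.222 -3.588 2.593
vertex 4.765 -3.259 2.063
endloop
endfacet
facet normal -0.577 0.569 0.586
outer loop
vertex 3.848 -2.354 2.996
vertex 3.42 -1.328 1.58
vertex 2.222 -3.588 2.593
endloop
endfacet
facet normal -0.238 0.570 -0.786
outer loop
vertex 1.795 -2.561 1.177
vertex 3.42 -1.328 1.58
vertex 2.712 -3.466 0.244
endloop
endfacet
facet normal 0.577 -0.569 -0.586
outer loop
vertex 4.338 -2.232 0.647
vertex 4.765 -3.259 2.063
vertex 2.712 -3.466 0.244
endloop
endfacet
facet normal -0.238 0.570 -0.786
outer loop
vertex 2.712 -3.466 0.244
vertex 3.42 -1.328 1.58
vertex 4.338 -2.232 0.647
endloop
endfacet
facet normal 0.782 0.592 0.194
outer loop
vertex 4.338 -2.232 0.647
vertex 3.848 -2.354 2.996
vertex 4.765 -3.259 2.063
endloop
endfacet
facet normal 0.781 0.593 0.194
outer loop
vertex 3.42 -1.328 1.58
vertex 3.848 -2.354 2.996
vertex 4.338 -2.232 0.647
endloop
endfacet
facet normal 0.791 0.083 -0.606
outer loop
vertex 2.422 -3.457 -2.435
vertex 2.121 -3.856 -2.882
vertex 2.03 -3.193 -2.91
endloop
endfacet
facet normal -0.041 0.858 0.511
outer loop
vertex 2.422 -3.457 -2.435
vertex 2.03 -3.193 -2.91
vertex 0.499 -4.024 -1.638
endloop
endfacet
facet normal 0.791 0.083 -0.606
outer loop
vertex 2.03 -3.193 -2.91
vertex 2.121 -3.856 -2.882
vertex 1.729 -3.592 -3.357
endloop
endfacet
facet normal -0.615 0.747 -0.252
outer loop
vertex 2.03 -3.193 -2.91
vertex 1.729 -3.592 -3.357
vertex 0.499 -4.024 -1.638
endloop
endfacet
facet normal 0.790 0.081 -0.607
outer loop
vertex 1.729 -3.592 -3.357
vertex 2.121 -3.856 -2.882
vertex 1.819 -4.255 -3.328
endloop
endfacet
facet normal -0.790 -0.133 -0.599
outer loop
vertex 1.729 -3.592 -3.357
vertex 1.819 -4.255 -3.328
vertex 0.499 -4.024 -1.638
endloop
endfacet
facet normal 0.790 0.081 -0.607
outer loop
vertex 1.819 -4.255 -3.328
vertex 2.121 -3.856 -2.882
vertex 2.211 -4.52 -2.853
endloop
endfacet
facet normal -0.390 -0.903 -0.181
outer loop
vertex 1.819 -4.255 -3.328
vertex 2.211 -4.52 -2.853
vertex 0.499 -4.024 -1.638
endloop
endfacet
facet normal 0.791 0.081 -0.606
outer loop
vertex 2.211 -4.52 -2.853
vertex 2.121 -3.856 -2.882
vertex 2.512 -4.121 -2.407
endloop
endfacet
facet normal 0.185 -0.791 0.583
outer loop
vertex 2.211 -4.52 -2.853
vertex 2.512 -4.121 -2.407
vertex 0.499 -4.024 -1.638
endloop
endfacet
facet normal 0.791 0.082 -0.606
outer loop
vertex 2.512 -4.121 -2.407
vertex 2.121 -3.856 -2.882
vertex 2.422 -3.457 -2.435
endloop
endfacet
facet normal 0.359 0.088 0.929
outer loop
vertex 2.512 -4.121 -2.407
vertex 2.422 -3.457 -2.435
vertex 0.499 -4.024 -1.638
endloop
endfacet

endsolid


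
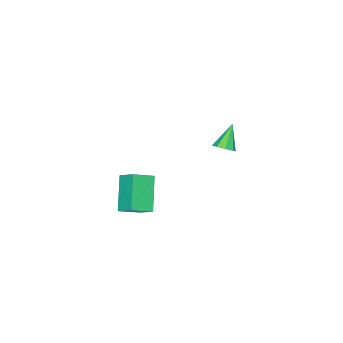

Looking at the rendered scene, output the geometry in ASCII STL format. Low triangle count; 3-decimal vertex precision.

solid 
facet normal -0.581 -0.445 0.682
outer loop
vertex 2.698 -5.01 1.873
vertex 2.776 -4.139 2.507
vertex 1.749 -4.553 1.363
endloop
endfacet
facet normal -0.073 -0.806 -0.587
outer loop
vertex 2.864 -3.701 0.053
vertex 2.698 -5.01 1.873
vertex 1.749 -4.553 1.363
endloop
endfacet
facet normal -0.581 -0.444 0.682
outer loop
vertex 1.749 -4.553 1.363
vertex 2.776 -4.139 2.507
vertex 1.828 -3.682 1.997
endloop
endfacet
facet normal -0.811 0.391 -0.436
outer loop
vertex 1.828 -3.682 1.997
vertex 2.864 -3.701 0.053
vertex 1.749 -4.553 1.363
endloop
endfacet
facet normal 0.811 -0.390 0.436
outer loop
vertex 2.698 -5.01 1.873
vertex 3.891 -3.287 1.197
vertex 2.776 -4.139 2.507
endloop
endfacet
facet normal -0.073 -0.806 -0.587
outer loop
vertex 3.812 -4.158 0.563
vertex 2.698 -5.01 1.873
vertex 2.864 -3.701 0.053
endloop
endfacet
facet normal 0.811 -0.391 0.436
outer loop
vertex 3.812 -4.158 0.563
vertex 3.891 -3.287 1.197
vertex 2.698 -5.01 1.873
endloop
endfacet
facet normal 0.073 0.806 0.587
outer loop
vertex 2.776 -4.139 2.507
vertex 3.891 -3.287 1.197
vertex 1.828 -3.682 1.997
endloop
endfacet
facet normal -0.811 0.390 -0.436
outer loop
vertex 2.942 -2.83 0.687
vertex 2.864 -3.701 0.053
vertex 1.828 -3.682 1.997
endloop
endfacet
facet normal 0.073 0.807 0.587
outer loop
vertex 1.828 -3.682 1.997
vertex 3.891 -3.287 1.197
vertex 2.942 -2.83 0.687
endloop
endfacet
facet normal 0.581 0.444 -0.682
outer loop
vertex 2.942 -2.83 0.687
vertex 3.812 -4.158 0.563
vertex 2.864 -3.701 0.053
endloop
endfacet
facet normal 0.581 0.444 -0.682
outer loop
vertex 3.891 -3.287 1.197
vertex 3.812 -4.158 0.563
vertex 2.942 -2.83 0.687
endloop
endfacet
facet normal 0.658 0.176 -0.732
outer loop
vertex -2.429 -3.508 1.338
vertex -2.866 -3.433 0.963
vertex -2.565 -3.086 1.317
endloop
endfacet
facet normal 0.415 0.178 0.892
outer loop
vertex -2.429 -3.508 1.338
vertex -2.565 -3.086 1.317
vertex -3.814 -3.687 2.017
endloop
endfacet
facet normal 0.658 0.176 -0.732
outer loop
vertex -2.565 -3.086 1.317
vertex -2.866 -3.433 0.963
vertex -2.877 -2.867 1.089
endloop
endfacet
facet normal 0.024 0.737 0.675
outer loop
vertex -2.565 -3.086 1.317
vertex -2.877 -2.867 1.089
vertex -3.814 -3.687 2.017
endloop
endfacet
facet normal 0.659 0.176 -0.732
outer loop
vertex -2.877 -2.867 1.089
vertex -2.866 -3.433 0.963
vertex -3.182 -2.981 0.787
endloop
endfacet
facet normal -0.518 0.829 0.210
outer loop
vertex -2.877 -2.867 1.089
vertex -3.182 -2.981 0.787
vertex -3.814 -3.687 2.017
endloop
endfacet
facet normal 0.659 0.176 -0.731
outer loop
vertex -3.182 -2.981 0.787
vertex -2.866 -3.433 0.963
vertex -3.302 -3.359 0.588
endloop
endfacet
facet normal -0.888 0.401 -0.226
outer loop
vertex -3.182 -2.981 0.787
vertex -3.302 -3.359 0.588
vertex -3.814 -3.687 2.017
endloop
endfacet
facet normal 0.659 0.176 -0.731
outer loop
vertex -3.302 -3.359 0.588
vertex -2.866 -3.433 0.963
vertex -3.166 -3.781 0.609
endloop
endfacet
facet normal -0.874 -0.301 -0.382
outer loop
vertex -3.302 -3.359 0.588
vertex -3.166 -3.781 0.609
vertex -3.814 -3.687 2.017
endloop
endfacet
facet normal 0.659 0.175 -0.731
outer loop
vertex -3.166 -3.781 0.609
vertex -2.866 -3.433 0.963
vertex -2.854 -4.0 0.838
endloop
endfacet
facet normal -0.483 -0.860 -0.165
outer loop
vertex -3.166 -3.781 0.609
vertex -2.854 -4.0 0.838
vertex -3.814 -3.687 2.017
endloop
endfacet
facet normal 0.659 0.175 -0.732
outer loop
vertex -2.854 -4.0 0.838
vertex -2.866 -3.433 0.963
vertex -2.549 -3.886 1.14
endloop
endfacet
facet normal 0.058 -0.952 0.300
outer loop
vertex -2.854 -4.0 0.838
vertex -2.549 -3.886 1.14
vertex -3.814 -3.687 2.017
endloop
endfacet
facet normal 0.658 0.175 -0.732
outer loop
vertex -2.549 -3.886 1.14
vertex -2.866 -3.433 0.963
vertex -2.429 -3.508 1.338
endloop
endfacet
facet normal 0.429 -0.522 0.737
outer loop
vertex -2.549 -3.886 1.14
vertex -2.429 -3.508 1.338
vertex -3.814 -3.687 2.017
endloop
endfacet

endsolid


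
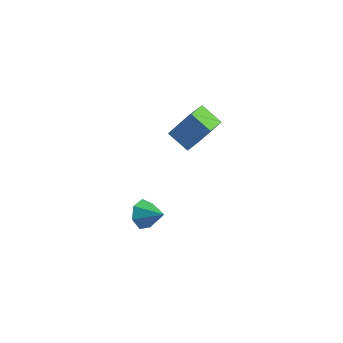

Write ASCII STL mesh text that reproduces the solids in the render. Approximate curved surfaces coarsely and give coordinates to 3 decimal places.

solid 
facet normal -0.519 -0.368 -0.771
outer loop
vertex -3.236 1.158 3.512
vertex -3.204 2.738 2.736
vertex -1.997 0.806 2.846
endloop
endfacet
facet normal -0.018 -0.898 0.441
outer loop
vertex -1.016 1.502 4.304
vertex -3.236 1.158 3.512
vertex -1.997 0.806 2.846
endloop
endfacet
facet normal -0.519 -0.368 -0.771
outer loop
vertex -1.997 0.806 2.846
vertex -3.204 2.738 2.736
vertex -1.965 2.386 2.07
endloop
endfacet
facet normal 0.855 -0.243 -0.459
outer loop
vertex -1.965 2.386 2.07
vertex -1.016 1.502 4.304
vertex -1.997 0.806 2.846
endloop
endfacet
facet normal -0.855 0.243 0.459
outer loop
vertex -3.236 1.158 3.512
vertex -2.223 3.434 4.194
vertex -3.204 2.738 2.736
endloop
endfacet
facet normal -0.018 -0.898 0.441
outer loop
vertex -2.255 1.854 4.97
vertex -3.236 1.158 3.512
vertex -1.016 1.502 4.304
endloop
endfacet
facet normal -0.855 0.243 0.459
outer loop
vertex -2.255 1.854 4.97
vertex -2.223 3.434 4.194
vertex -3.236 1.158 3.512
endloop
endfacet
facet normal 0.018 0.898 -0.441
outer loop
vertex -3.204 2.738 2.736
vertex -2.223 3.434 4.194
vertex -1.965 2.386 2.07
endloop
endfacet
facet normal 0.855 -0.243 -0.459
outer loop
vertex -0.984 3.082 3.528
vertex -1.016 1.502 4.304
vertex -1.965 2.386 2.07
endloop
endfacet
facet normal 0.018 0.898 -0.441
outer loop
vertex -1.965 2.386 2.07
vertex -2.223 3.434 4.194
vertex -0.984 3.082 3.528
endloop
endfacet
facet normal 0.519 0.368 0.771
outer loop
vertex -0.984 3.082 3.528
vertex -2.255 1.854 4.97
vertex -1.016 1.502 4.304
endloop
endfacet
facet normal 0.519 0.368 0.771
outer loop
vertex -2.223 3.434 4.194
vertex -2.255 1.854 4.97
vertex -0.984 3.082 3.528
endloop
endfacet
facet normal -0.849 0.132 -0.511
outer loop
vertex -3.738 0.56 -3.727
vertex -4.187 -0.031 -3.134
vertex -4.082 0.911 -3.065
endloop
endfacet
facet normal 0.702 0.712 -0.013
outer loop
vertex -3.738 0.56 -3.727
vertex -4.082 0.911 -3.065
vertex -2.913 -0.229 -2.366
endloop
endfacet
facet normal -0.849 0.132 -0.511
outer loop
vertex -4.082 0.911 -3.065
vertex -4.187 -0.031 -3.134
vertex -4.505 0.552 -2.455
endloop
endfacet
facet normal 0.312 0.708 0.633
outer loop
vertex -4.082 0.911 -3.065
vertex -4.505 0.552 -2.455
vertex -2.913 -0.229 -2.366
endloop
endfacet
facet normal -0.849 0.132 -0.511
outer loop
vertex -4.505 0.552 -2.455
vertex -4.187 -0.031 -3.134
vertex -4.689 -0.245 -2.356
endloop
endfacet
facet normal 0.004 0.122 0.992
outer loop
vertex -4.505 0.552 -2.455
vertex -4.689 -0.245 -2.356
vertex -2.913 -0.229 -2.366
endloop
endfacet
facet normal -0.849 0.131 -0.512
outer loop
vertex -4.689 -0.245 -2.356
vertex -4.187 -0.031 -3.134
vertex -4.494 -0.882 -2.843
endloop
endfacet
facet normal 0.010 -0.605 0.796
outer loop
vertex -4.689 -0.245 -2.356
vertex -4.494 -0.882 -2.843
vertex -2.913 -0.229 -2.366
endloop
endfacet
facet normal -0.849 0.131 -0.511
outer loop
vertex -4.494 -0.882 -2.843
vertex -4.187 -0.031 -3.134
vertex -4.068 -0.877 -3.549
endloop
endfacet
facet normal 0.325 -0.926 0.190
outer loop
vertex -4.494 -0.882 -2.843
vertex -4.068 -0.877 -3.549
vertex -2.913 -0.229 -2.366
endloop
endfacet
facet normal -0.849 0.131 -0.512
outer loop
vertex -4.068 -0.877 -3.549
vertex -4.187 -0.031 -3.134
vertex -3.732 -0.236 -3.942
endloop
endfacet
facet normal 0.712 -0.598 -0.367
outer loop
vertex -4.068 -0.877 -3.549
vertex -3.732 -0.236 -3.942
vertex -2.913 -0.229 -2.366
endloop
endfacet
facet normal -0.849 0.132 -0.512
outer loop
vertex -3.732 -0.236 -3.942
vertex -4.187 -0.031 -3.134
vertex -3.738 0.56 -3.727
endloop
endfacet
facet normal 0.880 0.130 -0.458
outer loop
vertex -3.732 -0.236 -3.942
vertex -3.738 0.56 -3.727
vertex -2.913 -0.229 -2.366
endloop
endfacet

endsolid


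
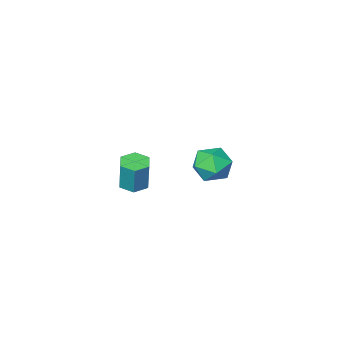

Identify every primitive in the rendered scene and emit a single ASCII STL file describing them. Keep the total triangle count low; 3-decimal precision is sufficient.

solid 
facet normal -0.068 -0.189 -0.980
outer loop
vertex 3.286 2.459 -0.395
vertex 2.973 1.927 -0.271
vertex 2.657 2.466 -0.353
endloop
endfacet
facet normal -0.002 0.982 -0.189
outer loop
vertex 3.286 2.459 -0.395
vertex 2.657 2.466 -0.353
vertex 3.38 2.725 0.987
endloop
endfacet
facet normal -0.001 0.982 -0.189
outer loop
vertex 3.38 2.725 0.987
vertex 2.657 2.466 -0.353
vertex 2.752 2.732 1.028
endloop
endfacet
facet normal 0.066 0.189 0.980
outer loop
vertex 3.38 2.725 0.987
vertex 2.752 2.732 1.028
vertex 3.067 2.193 1.111
endloop
endfacet
facet normal -0.068 -0.189 -0.980
outer loop
vertex 2.657 2.466 -0.353
vertex 2.973 1.927 -0.271
vertex 2.344 1.934 -0.229
endloop
endfacet
facet normal -0.865 0.500 -0.037
outer loop
vertex 2.657 2.466 -0.353
vertex 2.344 1.934 -0.229
vertex 2.752 2.732 1.028
endloop
endfacet
facet normal -0.865 0.500 -0.037
outer loop
vertex 2.752 2.732 1.028
vertex 2.344 1.934 -0.229
vertex 2.439 2.2 1.152
endloop
endfacet
facet normal 0.066 0.189 0.980
outer loop
vertex 2.752 2.732 1.028
vertex 2.439 2.2 1.152
vertex 3.067 2.193 1.111
endloop
endfacet
facet normal -0.068 -0.189 -0.980
outer loop
vertex 2.344 1.934 -0.229
vertex 2.973 1.927 -0.271
vertex 2.66 1.395 -0.147
endloop
endfacet
facet normal -0.863 -0.483 0.152
outer loop
vertex 2.344 1.934 -0.229
vertex 2.66 1.395 -0.147
vertex 2.439 2.2 1.152
endloop
endfacet
facet normal -0.863 -0.481 0.151
outer loop
vertex 2.439 2.2 1.152
vertex 2.66 1.395 -0.147
vertex 2.754 1.661 1.235
endloop
endfacet
facet normal 0.066 0.189 0.980
outer loop
vertex 2.439 2.2 1.152
vertex 2.754 1.661 1.235
vertex 3.067 2.193 1.111
endloop
endfacet
facet normal -0.066 -0.189 -0.980
outer loop
vertex 2.66 1.395 -0.147
vertex 2.973 1.927 -0.271
vertex 3.288 1.388 -0.188
endloop
endfacet
facet normal 0.001 -0.982 0.189
outer loop
vertex 2.66 1.395 -0.147
vertex 3.288 1.388 -0.188
vertex 2.754 1.661 1.235
endloop
endfacet
facet normal 0.002 -0.982 0.189
outer loop
vertex 2.754 1.661 1.235
vertex 3.288 1.388 -0.188
vertex 3.383 1.654 1.193
endloop
endfacet
facet normal 0.068 0.189 0.980
outer loop
vertex 2.754 1.661 1.235
vertex 3.383 1.654 1.193
vertex 3.067 2.193 1.111
endloop
endfacet
facet normal -0.066 -0.189 -0.980
outer loop
vertex 3.288 1.388 -0.188
vertex 2.973 1.927 -0.271
vertex 3.601 1.92 -0.312
endloop
endfacet
facet normal 0.865 -0.500 0.037
outer loop
vertex 3.288 1.388 -0.188
vertex 3.601 1.92 -0.312
vertex 3.383 1.654 1.193
endloop
endfacet
facet normal 0.865 -0.500 0.037
outer loop
vertex 3.383 1.654 1.193
vertex 3.601 1.92 -0.312
vertex 3.696 2.186 1.069
endloop
endfacet
facet normal 0.068 0.189 0.980
outer loop
vertex 3.383 1.654 1.193
vertex 3.696 2.186 1.069
vertex 3.067 2.193 1.111
endloop
endfacet
facet normal -0.066 -0.189 -0.980
outer loop
vertex 3.601 1.92 -0.312
vertex 2.973 1.927 -0.271
vertex 3.286 2.459 -0.395
endloop
endfacet
facet normal 0.863 0.481 -0.152
outer loop
vertex 3.601 1.92 -0.312
vertex 3.286 2.459 -0.395
vertex 3.696 2.186 1.069
endloop
endfacet
facet normal 0.863 0.483 -0.152
outer loop
vertex 3.696 2.186 1.069
vertex 3.286 2.459 -0.395
vertex 3.38 2.725 0.987
endloop
endfacet
facet normal 0.068 0.189 0.980
outer loop
vertex 3.696 2.186 1.069
vertex 3.38 2.725 0.987
vertex 3.067 2.193 1.111
endloop
endfacet
facet normal -0.417 0.322 0.850
outer loop
vertex -2.625 0.229 -1.858
vertex -2.632 -0.676 -1.519
vertex -1.867 -0.106 -1.359
endloop
endfacet
facet normal -0.004 0.828 0.561
outer loop
vertex -2.625 0.229 -1.858
vertex -1.867 -0.106 -1.359
vertex -1.725 0.432 -2.151
endloop
endfacet
facet normal -0.248 0.964 -0.094
outer loop
vertex -2.625 0.229 -1.858
vertex -1.725 0.432 -2.151
vertex -2.403 0.194 -2.799
endloop
endfacet
facet normal -0.812 0.543 -0.212
outer loop
vertex -2.625 0.229 -1.858
vertex -2.403 0.194 -2.799
vertex -2.963 -0.491 -2.408
endloop
endfacet
facet normal -0.917 0.146 0.372
outer loop
vertex -2.625 0.229 -1.858
vertex -2.963 -0.491 -2.408
vertex -2.632 -0.676 -1.519
endloop
endfacet
facet normal 0.657 0.563 0.500
outer loop
vertex -1.725 0.432 -2.151
vertex -1.867 -0.106 -1.359
vertex -1.177 -0.349 -1.992
endloop
endfacet
facet normal -0.013 -0.254 0.967
outer loop
vertex -1.867 -0.106 -1.359
vertex -2.632 -0.676 -1.519
vertex -1.737 -1.034 -1.601
endloop
endfacet
facet normal -0.821 -0.537 0.194
outer loop
vertex -2.632 -0.676 -1.519
vertex -2.963 -0.491 -2.408
vertex -2.415 -1.272 -2.249
endloop
endfacet
facet normal -0.652 0.104 -0.751
outer loop
vertex -2.963 -0.491 -2.408
vertex -2.403 0.194 -2.799
vertex -2.273 -0.734 -3.041
endloop
endfacet
facet normal 0.262 0.784 -0.562
outer loop
vertex -2.403 0.194 -2.799
vertex -1.725 0.432 -2.151
vertex -1.508 -0.164 -2.881
endloop
endfacet
facet normal 0.812 -0.543 0.212
outer loop
vertex -1.515 -1.069 -2.542
vertex -1.177 -0.349 -1.992
vertex -1.737 -1.034 -1.601
endloop
endfacet
facet normal 0.248 -0.964 0.094
outer loop
vertex -1.515 -1.069 -2.542
vertex -1.737 -1.034 -1.601
vertex -2.415 -1.272 -2.249
endloop
endfacet
facet normal 0.004 -0.828 -0.561
outer loop
vertex -1.515 -1.069 -2.542
vertex -2.415 -1.272 -2.249
vertex -2.273 -0.734 -3.041
endloop
endfacet
facet normal 0.417 -0.322 -0.850
outer loop
vertex -1.515 -1.069 -2.542
vertex -2.273 -0.734 -3.041
vertex -1.508 -0.164 -2.881
endloop
endfacet
facet normal 0.917 -0.146 -0.372
outer loop
vertex -1.515 -1.069 -2.542
vertex -1.508 -0.164 -2.881
vertex -1.177 -0.349 -1.992
endloop
endfacet
facet normal 0.652 -0.104 0.751
outer loop
vertex -1.737 -1.034 -1.601
vertex -1.177 -0.349 -1.992
vertex -1.867 -0.106 -1.359
endloop
endfacet
facet normal -0.262 -0.784 0.562
outer loop
vertex -2.415 -1.272 -2.249
vertex -1.737 -1.034 -1.601
vertex -2.632 -0.676 -1.519
endloop
endfacet
facet normal -0.657 -0.563 -0.500
outer loop
vertex -2.273 -0.734 -3.041
vertex -2.415 -1.272 -2.249
vertex -2.963 -0.491 -2.408
endloop
endfacet
facet normal 0.013 0.254 -0.967
outer loop
vertex -1.508 -0.164 -2.881
vertex -2.273 -0.734 -3.041
vertex -2.403 0.194 -2.799
endloop
endfacet
facet normal 0.821 0.537 -0.194
outer loop
vertex -1.177 -0.349 -1.992
vertex -1.508 -0.164 -2.881
vertex -1.725 0.432 -2.151
endloop
endfacet

endsolid


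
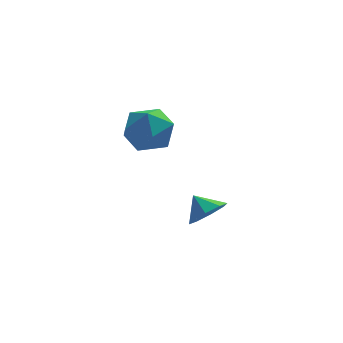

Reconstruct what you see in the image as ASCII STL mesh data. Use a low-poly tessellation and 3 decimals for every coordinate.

solid 
facet normal 0.500 -0.596 -0.628
outer loop
vertex 4.68 2.663 -1.843
vertex 3.925 2.524 -2.313
vertex 4.595 3.123 -2.348
endloop
endfacet
facet normal 0.366 0.718 0.592
outer loop
vertex 4.68 2.663 -1.843
vertex 4.595 3.123 -2.348
vertex 3.395 3.156 -1.647
endloop
endfacet
facet normal 0.500 -0.596 -0.628
outer loop
vertex 4.595 3.123 -2.348
vertex 3.925 2.524 -2.313
vertex 4.118 3.233 -2.833
endloop
endfacet
facet normal 0.100 0.987 0.125
outer loop
vertex 4.595 3.123 -2.348
vertex 4.118 3.233 -2.833
vertex 3.395 3.156 -1.647
endloop
endfacet
facet normal 0.500 -0.597 -0.628
outer loop
vertex 4.118 3.233 -2.833
vertex 3.925 2.524 -2.313
vertex 3.528 2.927 -3.012
endloop
endfacet
facet normal -0.406 0.894 -0.190
outer loop
vertex 4.118 3.233 -2.833
vertex 3.528 2.927 -3.012
vertex 3.395 3.156 -1.647
endloop
endfacet
facet normal 0.500 -0.597 -0.628
outer loop
vertex 3.528 2.927 -3.012
vertex 3.925 2.524 -2.313
vertex 3.17 2.385 -2.782
endloop
endfacet
facet normal -0.854 0.493 -0.166
outer loop
vertex 3.528 2.927 -3.012
vertex 3.17 2.385 -2.782
vertex 3.395 3.156 -1.647
endloop
endfacet
facet normal 0.500 -0.596 -0.628
outer loop
vertex 3.17 2.385 -2.782
vertex 3.925 2.524 -2.313
vertex 3.255 1.924 -2.277
endloop
endfacet
facet normal -0.983 0.018 0.182
outer loop
vertex 3.17 2.385 -2.782
vertex 3.255 1.924 -2.277
vertex 3.395 3.156 -1.647
endloop
endfacet
facet normal 0.500 -0.596 -0.628
outer loop
vertex 3.255 1.924 -2.277
vertex 3.925 2.524 -2.313
vertex 3.732 1.815 -1.793
endloop
endfacet
facet normal -0.717 -0.251 0.650
outer loop
vertex 3.255 1.924 -2.277
vertex 3.732 1.815 -1.793
vertex 3.395 3.156 -1.647
endloop
endfacet
facet normal 0.500 -0.597 -0.628
outer loop
vertex 3.732 1.815 -1.793
vertex 3.925 2.524 -2.313
vertex 4.323 2.121 -1.613
endloop
endfacet
facet normal -0.212 -0.158 0.964
outer loop
vertex 3.732 1.815 -1.793
vertex 4.323 2.121 -1.613
vertex 3.395 3.156 -1.647
endloop
endfacet
facet normal 0.501 -0.596 -0.628
outer loop
vertex 4.323 2.121 -1.613
vertex 3.925 2.524 -2.313
vertex 4.68 2.663 -1.843
endloop
endfacet
facet normal 0.237 0.243 0.941
outer loop
vertex 4.323 2.121 -1.613
vertex 4.68 2.663 -1.843
vertex 3.395 3.156 -1.647
endloop
endfacet
facet normal -0.639 0.768 -0.040
outer loop
vertex 1.594 3.96 2.122
vertex 0.728 3.228 1.894
vertex 0.984 3.498 2.989
endloop
endfacet
facet normal -0.102 0.906 0.411
outer loop
vertex 1.594 3.96 2.122
vertex 0.984 3.498 2.989
vertex 2.134 3.588 3.076
endloop
endfacet
facet normal 0.510 0.859 0.046
outer loop
vertex 1.594 3.96 2.122
vertex 2.134 3.588 3.076
vertex 2.588 3.375 2.034
endloop
endfacet
facet normal 0.352 0.693 -0.629
outer loop
vertex 1.594 3.96 2.122
vertex 2.588 3.375 2.034
vertex 1.72 3.153 1.303
endloop
endfacet
facet normal -0.359 0.637 -0.683
outer loop
vertex 1.594 3.96 2.122
vertex 1.72 3.153 1.303
vertex 0.728 3.228 1.894
endloop
endfacet
facet normal -0.100 0.398 0.912
outer loop
vertex 2.134 3.588 3.076
vertex 0.984 3.498 2.989
vertex 1.6 2.627 3.437
endloop
endfacet
facet normal -0.967 0.176 0.183
outer loop
vertex 0.984 3.498 2.989
vertex 0.728 3.228 1.894
vertex 0.732 2.405 2.706
endloop
endfacet
facet normal -0.514 -0.037 -0.857
outer loop
vertex 0.728 3.228 1.894
vertex 1.72 3.153 1.303
vertex 1.186 2.192 1.664
endloop
endfacet
facet normal 0.635 0.053 -0.770
outer loop
vertex 1.72 3.153 1.303
vertex 2.588 3.375 2.034
vertex 2.336 2.282 1.751
endloop
endfacet
facet normal 0.890 0.322 0.322
outer loop
vertex 2.588 3.375 2.034
vertex 2.134 3.588 3.076
vertex 2.592 2.552 2.846
endloop
endfacet
facet normal -0.352 -0.693 0.629
outer loop
vertex 1.726 1.82 2.618
vertex 1.6 2.627 3.437
vertex 0.732 2.405 2.706
endloop
endfacet
facet normal -0.510 -0.859 -0.046
outer loop
vertex 1.726 1.82 2.618
vertex 0.732 2.405 2.706
vertex 1.186 2.192 1.664
endloop
endfacet
facet normal 0.102 -0.906 -0.411
outer loop
vertex 1.726 1.82 2.618
vertex 1.186 2.192 1.664
vertex 2.336 2.282 1.751
endloop
endfacet
facet normal 0.639 -0.768 0.040
outer loop
vertex 1.726 1.82 2.618
vertex 2.336 2.282 1.751
vertex 2.592 2.552 2.846
endloop
endfacet
facet normal 0.359 -0.637 0.683
outer loop
vertex 1.726 1.82 2.618
vertex 2.592 2.552 2.846
vertex 1.6 2.627 3.437
endloop
endfacet
facet normal -0.635 -0.053 0.770
outer loop
vertex 0.732 2.405 2.706
vertex 1.6 2.627 3.437
vertex 0.984 3.498 2.989
endloop
endfacet
facet normal -0.890 -0.322 -0.322
outer loop
vertex 1.186 2.192 1.664
vertex 0.732 2.405 2.706
vertex 0.728 3.228 1.894
endloop
endfacet
facet normal 0.100 -0.398 -0.912
outer loop
vertex 2.336 2.282 1.751
vertex 1.186 2.192 1.664
vertex 1.72 3.153 1.303
endloop
endfacet
facet normal 0.967 -0.176 -0.183
outer loop
vertex 2.592 2.552 2.846
vertex 2.336 2.282 1.751
vertex 2.588 3.375 2.034
endloop
endfacet
facet normal 0.514 0.037 0.857
outer loop
vertex 1.6 2.627 3.437
vertex 2.592 2.552 2.846
vertex 2.134 3.588 3.076
endloop
endfacet

endsolid


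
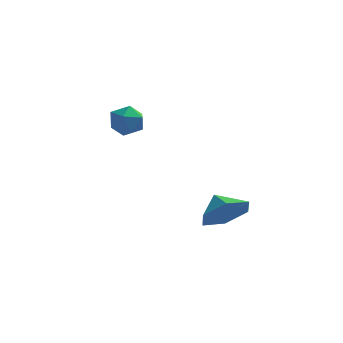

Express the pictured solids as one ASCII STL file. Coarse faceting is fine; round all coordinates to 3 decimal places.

solid 
facet normal 0.532 -0.632 -0.564
outer loop
vertex 3.052 -3.55 1.224
vertex 2.215 -3.688 0.589
vertex 2.914 -2.918 0.385
endloop
endfacet
facet normal 0.288 0.787 0.545
outer loop
vertex 3.052 -3.55 1.224
vertex 2.914 -2.918 0.385
vertex 1.645 -3.012 1.191
endloop
endfacet
facet normal 0.532 -0.632 -0.563
outer loop
vertex 2.914 -2.918 0.385
vertex 2.215 -3.688 0.589
vertex 2.077 -3.056 -0.251
endloop
endfacet
facet normal -0.114 0.991 -0.065
outer loop
vertex 2.914 -2.918 0.385
vertex 2.077 -3.056 -0.251
vertex 1.645 -3.012 1.191
endloop
endfacet
facet normal 0.533 -0.632 -0.563
outer loop
vertex 2.077 -3.056 -0.251
vertex 2.215 -3.688 0.589
vertex 1.378 -3.827 -0.047
endloop
endfacet
facet normal -0.750 0.615 -0.243
outer loop
vertex 2.077 -3.056 -0.251
vertex 1.378 -3.827 -0.047
vertex 1.645 -3.012 1.191
endloop
endfacet
facet normal 0.533 -0.632 -0.563
outer loop
vertex 1.378 -3.827 -0.047
vertex 2.215 -3.688 0.589
vertex 1.516 -4.459 0.793
endloop
endfacet
facet normal -0.981 0.036 0.188
outer loop
vertex 1.378 -3.827 -0.047
vertex 1.516 -4.459 0.793
vertex 1.645 -3.012 1.191
endloop
endfacet
facet normal 0.532 -0.632 -0.563
outer loop
vertex 1.516 -4.459 0.793
vertex 2.215 -3.688 0.589
vertex 2.353 -4.32 1.428
endloop
endfacet
facet normal -0.578 -0.168 0.799
outer loop
vertex 1.516 -4.459 0.793
vertex 2.353 -4.32 1.428
vertex 1.645 -3.012 1.191
endloop
endfacet
facet normal 0.532 -0.632 -0.564
outer loop
vertex 2.353 -4.32 1.428
vertex 2.215 -3.688 0.589
vertex 3.052 -3.55 1.224
endloop
endfacet
facet normal 0.056 0.208 0.977
outer loop
vertex 2.353 -4.32 1.428
vertex 3.052 -3.55 1.224
vertex 1.645 -3.012 1.191
endloop
endfacet
facet normal 0.082 0.997 -0.015
outer loop
vertex -2.635 1.605 2.52
vertex -2.958 1.643 3.273
vertex -2.146 1.575 3.178
endloop
endfacet
facet normal 0.594 0.693 -0.409
outer loop
vertex -2.635 1.605 2.52
vertex -2.146 1.575 3.178
vertex -2.006 1.078 2.54
endloop
endfacet
facet normal 0.278 0.298 -0.913
outer loop
vertex -2.635 1.605 2.52
vertex -2.006 1.078 2.54
vertex -2.731 0.839 2.241
endloop
endfacet
facet normal -0.428 0.356 -0.830
outer loop
vertex -2.635 1.605 2.52
vertex -2.731 0.839 2.241
vertex -3.319 1.188 2.694
endloop
endfacet
facet normal -0.551 0.788 -0.276
outer loop
vertex -2.635 1.605 2.52
vertex -3.319 1.188 2.694
vertex -2.958 1.643 3.273
endloop
endfacet
facet normal 0.967 0.255 0.013
outer loop
vertex -2.006 1.078 2.54
vertex -2.146 1.575 3.178
vertex -1.941 0.792 3.306
endloop
endfacet
facet normal 0.139 0.747 0.650
outer loop
vertex -2.146 1.575 3.178
vertex -2.958 1.643 3.273
vertex -2.529 1.141 3.759
endloop
endfacet
facet normal -0.883 0.410 0.228
outer loop
vertex -2.958 1.643 3.273
vertex -3.319 1.188 2.694
vertex -3.254 0.902 3.46
endloop
endfacet
facet normal -0.686 -0.289 -0.668
outer loop
vertex -3.319 1.188 2.694
vertex -2.731 0.839 2.241
vertex -3.114 0.405 2.822
endloop
endfacet
facet normal 0.457 -0.385 -0.802
outer loop
vertex -2.731 0.839 2.241
vertex -2.006 1.078 2.54
vertex -2.302 0.337 2.727
endloop
endfacet
facet normal 0.428 -0.356 0.830
outer loop
vertex -2.625 0.375 3.48
vertex -1.941 0.792 3.306
vertex -2.529 1.141 3.759
endloop
endfacet
facet normal -0.278 -0.298 0.913
outer loop
vertex -2.625 0.375 3.48
vertex -2.529 1.141 3.759
vertex -3.254 0.902 3.46
endloop
endfacet
facet normal -0.594 -0.693 0.409
outer loop
vertex -2.625 0.375 3.48
vertex -3.254 0.902 3.46
vertex -3.114 0.405 2.822
endloop
endfacet
facet normal -0.082 -0.997 0.015
outer loop
vertex -2.625 0.375 3.48
vertex -3.114 0.405 2.822
vertex -2.302 0.337 2.727
endloop
endfacet
facet normal 0.551 -0.788 0.276
outer loop
vertex -2.625 0.375 3.48
vertex -2.302 0.337 2.727
vertex -1.941 0.792 3.306
endloop
endfacet
facet normal 0.686 0.289 0.668
outer loop
vertex -2.529 1.141 3.759
vertex -1.941 0.792 3.306
vertex -2.146 1.575 3.178
endloop
endfacet
facet normal -0.457 0.385 0.802
outer loop
vertex -3.254 0.902 3.46
vertex -2.529 1.141 3.759
vertex -2.958 1.643 3.273
endloop
endfacet
facet normal -0.967 -0.255 -0.013
outer loop
vertex -3.114 0.405 2.822
vertex -3.254 0.902 3.46
vertex -3.319 1.188 2.694
endloop
endfacet
facet normal -0.139 -0.747 -0.650
outer loop
vertex -2.302 0.337 2.727
vertex -3.114 0.405 2.822
vertex -2.731 0.839 2.241
endloop
endfacet
facet normal 0.883 -0.410 -0.228
outer loop
vertex -1.941 0.792 3.306
vertex -2.302 0.337 2.727
vertex -2.006 1.078 2.54
endloop
endfacet

endsolid


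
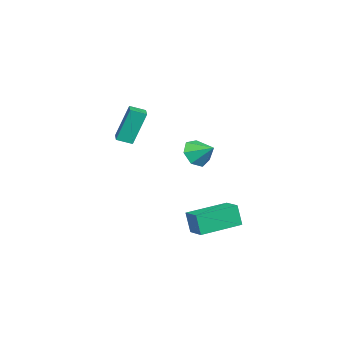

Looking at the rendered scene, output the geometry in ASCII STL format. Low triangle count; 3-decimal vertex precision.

solid 
facet normal -0.291 -0.822 -0.490
outer loop
vertex -1.71 -0.695 1.918
vertex -2.453 -0.289 1.678
vertex -1.68 -0.312 1.258
endloop
endfacet
facet normal 0.957 0.230 0.177
outer loop
vertex -1.71 -0.695 1.918
vertex -1.68 -0.312 1.258
vertex -2.107 0.689 2.262
endloop
endfacet
facet normal -0.291 -0.821 -0.491
outer loop
vertex -1.68 -0.312 1.258
vertex -2.453 -0.289 1.678
vertex -2.232 0.089 0.915
endloop
endfacet
facet normal 0.683 0.642 -0.349
outer loop
vertex -1.68 -0.312 1.258
vertex -2.232 0.089 0.915
vertex -2.107 0.689 2.262
endloop
endfacet
facet normal -0.290 -0.821 -0.491
outer loop
vertex -2.232 0.089 0.915
vertex -2.453 -0.289 1.678
vertex -2.951 0.205 1.146
endloop
endfacet
facet normal 0.016 0.913 -0.408
outer loop
vertex -2.232 0.089 0.915
vertex -2.951 0.205 1.146
vertex -2.107 0.689 2.262
endloop
endfacet
facet normal -0.291 -0.821 -0.491
outer loop
vertex -2.951 0.205 1.146
vertex -2.453 -0.289 1.678
vertex -3.294 -0.051 1.778
endloop
endfacet
facet normal -0.542 0.839 0.046
outer loop
vertex -2.951 0.205 1.146
vertex -3.294 -0.051 1.778
vertex -2.107 0.689 2.262
endloop
endfacet
facet normal -0.291 -0.822 -0.490
outer loop
vertex -3.294 -0.051 1.778
vertex -2.453 -0.289 1.678
vertex -3.004 -0.486 2.335
endloop
endfacet
facet normal -0.570 0.477 0.669
outer loop
vertex -3.294 -0.051 1.778
vertex -3.004 -0.486 2.335
vertex -2.107 0.689 2.262
endloop
endfacet
facet normal -0.290 -0.822 -0.490
outer loop
vertex -3.004 -0.486 2.335
vertex -2.453 -0.289 1.678
vertex -2.299 -0.772 2.397
endloop
endfacet
facet normal -0.048 0.098 0.994
outer loop
vertex -3.004 -0.486 2.335
vertex -2.299 -0.772 2.397
vertex -2.107 0.689 2.262
endloop
endfacet
facet normal -0.291 -0.822 -0.490
outer loop
vertex -2.299 -0.772 2.397
vertex -2.453 -0.289 1.678
vertex -1.71 -0.695 1.918
endloop
endfacet
facet normal 0.632 -0.011 0.775
outer loop
vertex -2.299 -0.772 2.397
vertex -1.71 -0.695 1.918
vertex -2.107 0.689 2.262
endloop
endfacet
facet normal -0.721 0.683 0.115
outer loop
vertex 1.879 2.586 0.337
vertex 2.598 3.313 0.529
vertex 1.933 2.835 -0.805
endloop
endfacet
facet normal -0.691 -0.699 -0.185
outer loop
vertex 3.462 1.387 -1.049
vertex 1.879 2.586 0.337
vertex 1.933 2.835 -0.805
endloop
endfacet
facet normal -0.722 0.682 0.115
outer loop
vertex 1.933 2.835 -0.805
vertex 2.598 3.313 0.529
vertex 2.651 3.562 -0.613
endloop
endfacet
facet normal 0.046 0.213 -0.976
outer loop
vertex 2.651 3.562 -0.613
vertex 3.462 1.387 -1.049
vertex 1.933 2.835 -0.805
endloop
endfacet
facet normal -0.046 -0.213 0.976
outer loop
vertex 1.879 2.586 0.337
vertex 4.127 1.865 0.285
vertex 2.598 3.313 0.529
endloop
endfacet
facet normal -0.691 -0.699 -0.184
outer loop
vertex 3.409 1.138 0.093
vertex 1.879 2.586 0.337
vertex 3.462 1.387 -1.049
endloop
endfacet
facet normal -0.046 -0.213 0.976
outer loop
vertex 3.409 1.138 0.093
vertex 4.127 1.865 0.285
vertex 1.879 2.586 0.337
endloop
endfacet
facet normal 0.691 0.699 0.184
outer loop
vertex 2.598 3.313 0.529
vertex 4.127 1.865 0.285
vertex 2.651 3.562 -0.613
endloop
endfacet
facet normal 0.046 0.213 -0.976
outer loop
vertex 4.181 2.114 -0.857
vertex 3.462 1.387 -1.049
vertex 2.651 3.562 -0.613
endloop
endfacet
facet normal 0.691 0.699 0.185
outer loop
vertex 2.651 3.562 -0.613
vertex 4.127 1.865 0.285
vertex 4.181 2.114 -0.857
endloop
endfacet
facet normal 0.721 -0.683 -0.115
outer loop
vertex 4.181 2.114 -0.857
vertex 3.409 1.138 0.093
vertex 3.462 1.387 -1.049
endloop
endfacet
facet normal 0.722 -0.683 -0.115
outer loop
vertex 4.127 1.865 0.285
vertex 3.409 1.138 0.093
vertex 4.181 2.114 -0.857
endloop
endfacet
facet normal -0.920 -0.392 -0.030
outer loop
vertex -2.175 -3.612 4.529
vertex -2.48 -2.874 4.238
vertex -1.851 -4.227 2.633
endloop
endfacet
facet normal 0.360 -0.868 0.343
outer loop
vertex -0.96 -3.846 2.662
vertex -2.175 -3.612 4.529
vertex -1.851 -4.227 2.633
endloop
endfacet
facet normal -0.920 -0.392 -0.030
outer loop
vertex -1.851 -4.227 2.633
vertex -2.48 -2.874 4.238
vertex -2.156 -3.489 2.341
endloop
endfacet
facet normal 0.161 -0.305 -0.939
outer loop
vertex -2.156 -3.489 2.341
vertex -0.96 -3.846 2.662
vertex -1.851 -4.227 2.633
endloop
endfacet
facet normal -0.161 0.304 0.939
outer loop
vertex -2.175 -3.612 4.529
vertex -1.589 -2.493 4.267
vertex -2.48 -2.874 4.238
endloop
endfacet
facet normal 0.360 -0.868 0.343
outer loop
vertex -1.284 -3.231 4.559
vertex -2.175 -3.612 4.529
vertex -0.96 -3.846 2.662
endloop
endfacet
facet normal -0.162 0.305 0.939
outer loop
vertex -1.284 -3.231 4.559
vertex -1.589 -2.493 4.267
vertex -2.175 -3.612 4.529
endloop
endfacet
facet normal -0.360 0.868 -0.343
outer loop
vertex -2.48 -2.874 4.238
vertex -1.589 -2.493 4.267
vertex -2.156 -3.489 2.341
endloop
endfacet
facet normal 0.161 -0.304 -0.939
outer loop
vertex -1.265 -3.108 2.371
vertex -0.96 -3.846 2.662
vertex -2.156 -3.489 2.341
endloop
endfacet
facet normal -0.360 0.868 -0.343
outer loop
vertex -2.156 -3.489 2.341
vertex -1.589 -2.493 4.267
vertex -1.265 -3.108 2.371
endloop
endfacet
facet normal 0.920 0.392 0.030
outer loop
vertex -1.265 -3.108 2.371
vertex -1.284 -3.231 4.559
vertex -0.96 -3.846 2.662
endloop
endfacet
facet normal 0.920 0.392 0.030
outer loop
vertex -1.589 -2.493 4.267
vertex -1.284 -3.231 4.559
vertex -1.265 -3.108 2.371
endloop
endfacet

endsolid
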